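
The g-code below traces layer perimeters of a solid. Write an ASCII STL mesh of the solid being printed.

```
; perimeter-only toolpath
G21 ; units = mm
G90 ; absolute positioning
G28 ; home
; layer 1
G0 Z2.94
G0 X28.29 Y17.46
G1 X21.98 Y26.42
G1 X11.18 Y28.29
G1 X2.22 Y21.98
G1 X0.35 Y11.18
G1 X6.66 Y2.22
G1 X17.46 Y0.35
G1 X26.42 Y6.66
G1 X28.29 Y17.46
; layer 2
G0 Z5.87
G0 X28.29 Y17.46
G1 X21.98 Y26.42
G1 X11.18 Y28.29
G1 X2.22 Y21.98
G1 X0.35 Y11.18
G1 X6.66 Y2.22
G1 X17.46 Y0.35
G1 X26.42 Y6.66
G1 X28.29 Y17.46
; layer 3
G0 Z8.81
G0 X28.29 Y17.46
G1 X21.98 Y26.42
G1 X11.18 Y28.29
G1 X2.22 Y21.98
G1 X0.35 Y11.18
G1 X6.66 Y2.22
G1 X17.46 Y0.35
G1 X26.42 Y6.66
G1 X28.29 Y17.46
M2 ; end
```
solid part
  facet normal 0.0000 0.0000 -1.0000
    outer loop
      vertex 11.18 28.29 0.00
      vertex 21.98 26.42 0.00
      vertex 28.29 17.46 0.00
    endloop
  endfacet
  facet normal 0.0000 0.0000 -1.0000
    outer loop
      vertex 2.22 21.98 0.00
      vertex 11.18 28.29 0.00
      vertex 28.29 17.46 0.00
    endloop
  endfacet
  facet normal 0.0000 0.0000 -1.0000
    outer loop
      vertex 0.35 11.18 0.00
      vertex 2.22 21.98 0.00
      vertex 28.29 17.46 0.00
    endloop
  endfacet
  facet normal 0.0000 0.0000 -1.0000
    outer loop
      vertex 6.66 2.22 0.00
      vertex 0.35 11.18 0.00
      vertex 28.29 17.46 0.00
    endloop
  endfacet
  facet normal 0.0000 0.0000 -1.0000
    outer loop
      vertex 17.46 0.35 0.00
      vertex 6.66 2.22 0.00
      vertex 28.29 17.46 0.00
    endloop
  endfacet
  facet normal 0.0000 0.0000 -1.0000
    outer loop
      vertex 26.42 6.66 0.00
      vertex 17.46 0.35 0.00
      vertex 28.29 17.46 0.00
    endloop
  endfacet
  facet normal 0.0000 0.0000 1.0000
    outer loop
      vertex 28.29 17.46 8.81
      vertex 21.98 26.42 8.81
      vertex 11.18 28.29 8.81
    endloop
  endfacet
  facet normal 0.0000 0.0000 1.0000
    outer loop
      vertex 28.29 17.46 8.81
      vertex 11.18 28.29 8.81
      vertex 2.22 21.98 8.81
    endloop
  endfacet
  facet normal 0.0000 0.0000 1.0000
    outer loop
      vertex 28.29 17.46 8.81
      vertex 2.22 21.98 8.81
      vertex 0.35 11.18 8.81
    endloop
  endfacet
  facet normal 0.0000 0.0000 1.0000
    outer loop
      vertex 28.29 17.46 8.81
      vertex 0.35 11.18 8.81
      vertex 6.66 2.22 8.81
    endloop
  endfacet
  facet normal 0.0000 0.0000 1.0000
    outer loop
      vertex 28.29 17.46 8.81
      vertex 6.66 2.22 8.81
      vertex 17.46 0.35 8.81
    endloop
  endfacet
  facet normal 0.0000 0.0000 1.0000
    outer loop
      vertex 28.29 17.46 8.81
      vertex 17.46 0.35 8.81
      vertex 26.42 6.66 8.81
    endloop
  endfacet
  facet normal 0.8176 0.5758 0.0000
    outer loop
      vertex 28.29 17.46 0.00
      vertex 21.98 26.42 0.00
      vertex 21.98 26.42 8.81
    endloop
  endfacet
  facet normal 0.8176 0.5758 0.0000
    outer loop
      vertex 28.29 17.46 0.00
      vertex 21.98 26.42 8.81
      vertex 28.29 17.46 8.81
    endloop
  endfacet
  facet normal 0.1706 0.9853 0.0000
    outer loop
      vertex 21.98 26.42 0.00
      vertex 11.18 28.29 0.00
      vertex 11.18 28.29 8.81
    endloop
  endfacet
  facet normal 0.1706 0.9853 0.0000
    outer loop
      vertex 21.98 26.42 0.00
      vertex 11.18 28.29 8.81
      vertex 21.98 26.42 8.81
    endloop
  endfacet
  facet normal -0.5758 0.8176 0.0000
    outer loop
      vertex 11.18 28.29 0.00
      vertex 2.22 21.98 0.00
      vertex 2.22 21.98 8.81
    endloop
  endfacet
  facet normal -0.5758 0.8176 0.0000
    outer loop
      vertex 11.18 28.29 0.00
      vertex 2.22 21.98 8.81
      vertex 11.18 28.29 8.81
    endloop
  endfacet
  facet normal -0.9853 0.1706 0.0000
    outer loop
      vertex 2.22 21.98 0.00
      vertex 0.35 11.18 0.00
      vertex 0.35 11.18 8.81
    endloop
  endfacet
  facet normal -0.9853 0.1706 0.0000
    outer loop
      vertex 2.22 21.98 0.00
      vertex 0.35 11.18 8.81
      vertex 2.22 21.98 8.81
    endloop
  endfacet
  facet normal -0.8176 -0.5758 0.0000
    outer loop
      vertex 0.35 11.18 0.00
      vertex 6.66 2.22 0.00
      vertex 6.66 2.22 8.81
    endloop
  endfacet
  facet normal -0.8176 -0.5758 0.0000
    outer loop
      vertex 0.35 11.18 0.00
      vertex 6.66 2.22 8.81
      vertex 0.35 11.18 8.81
    endloop
  endfacet
  facet normal -0.1706 -0.9853 0.0000
    outer loop
      vertex 6.66 2.22 0.00
      vertex 17.46 0.35 0.00
      vertex 17.46 0.35 8.81
    endloop
  endfacet
  facet normal -0.1706 -0.9853 0.0000
    outer loop
      vertex 6.66 2.22 0.00
      vertex 17.46 0.35 8.81
      vertex 6.66 2.22 8.81
    endloop
  endfacet
  facet normal 0.5758 -0.8176 0.0000
    outer loop
      vertex 17.46 0.35 0.00
      vertex 26.42 6.66 0.00
      vertex 26.42 6.66 8.81
    endloop
  endfacet
  facet normal 0.5758 -0.8176 0.0000
    outer loop
      vertex 17.46 0.35 0.00
      vertex 26.42 6.66 8.81
      vertex 17.46 0.35 8.81
    endloop
  endfacet
  facet normal 0.9853 -0.1706 0.0000
    outer loop
      vertex 26.42 6.66 0.00
      vertex 28.29 17.46 0.00
      vertex 28.29 17.46 8.81
    endloop
  endfacet
  facet normal 0.9853 -0.1706 0.0000
    outer loop
      vertex 26.42 6.66 0.00
      vertex 28.29 17.46 8.81
      vertex 26.42 6.66 8.81
    endloop
  endfacet
endsolid part

The G0 Z moves step by Δz≈2.94 mm. Every layer's G1 loop is the same polygon, so the solid is a straight extrusion of it from z=0 to z≈8.81. Closing with flat bottom and top caps and triangulating gives 28 facets — a regular 8-sided prism (a cylinder approximated with 8 flat sides), circumscribed radius ≈ 14.3 mm, height ≈ 8.81 mm.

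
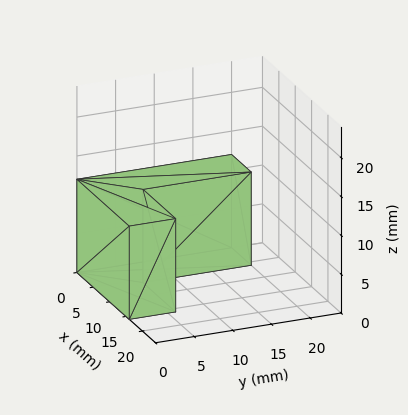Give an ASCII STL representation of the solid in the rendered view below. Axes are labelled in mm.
Reading the render: the shape is an L-shaped prism: outer 16 × 20 mm, arm thicknesses ≈ 6 mm (horizontal) and 6 mm (vertical), extruded 12 mm in z (dimensions read to the nearest mm from the axis ticks). For the STL, each face is triangulated and given an outward normal.

solid part
  facet normal 0.0000 0.0000 -1.0000
    outer loop
      vertex 16.0 6.0 0.0
      vertex 16.0 0.0 0.0
      vertex 0.0 0.0 0.0
    endloop
  endfacet
  facet normal 0.0000 0.0000 -1.0000
    outer loop
      vertex 6.0 6.0 0.0
      vertex 16.0 6.0 0.0
      vertex 0.0 0.0 0.0
    endloop
  endfacet
  facet normal 0.0000 0.0000 -1.0000
    outer loop
      vertex 6.0 20.0 0.0
      vertex 6.0 6.0 0.0
      vertex 0.0 0.0 0.0
    endloop
  endfacet
  facet normal 0.0000 0.0000 -1.0000
    outer loop
      vertex 0.0 20.0 0.0
      vertex 6.0 20.0 0.0
      vertex 0.0 0.0 0.0
    endloop
  endfacet
  facet normal 0.0000 0.0000 1.0000
    outer loop
      vertex 0.0 0.0 12.0
      vertex 16.0 0.0 12.0
      vertex 16.0 6.0 12.0
    endloop
  endfacet
  facet normal 0.0000 0.0000 1.0000
    outer loop
      vertex 0.0 0.0 12.0
      vertex 16.0 6.0 12.0
      vertex 6.0 6.0 12.0
    endloop
  endfacet
  facet normal 0.0000 0.0000 1.0000
    outer loop
      vertex 0.0 0.0 12.0
      vertex 6.0 6.0 12.0
      vertex 6.0 20.0 12.0
    endloop
  endfacet
  facet normal 0.0000 0.0000 1.0000
    outer loop
      vertex 0.0 0.0 12.0
      vertex 6.0 20.0 12.0
      vertex 0.0 20.0 12.0
    endloop
  endfacet
  facet normal 0.0000 -1.0000 0.0000
    outer loop
      vertex 0.0 0.0 0.0
      vertex 16.0 0.0 0.0
      vertex 16.0 0.0 12.0
    endloop
  endfacet
  facet normal 0.0000 -1.0000 0.0000
    outer loop
      vertex 0.0 0.0 0.0
      vertex 16.0 0.0 12.0
      vertex 0.0 0.0 12.0
    endloop
  endfacet
  facet normal 1.0000 0.0000 0.0000
    outer loop
      vertex 16.0 0.0 0.0
      vertex 16.0 6.0 0.0
      vertex 16.0 6.0 12.0
    endloop
  endfacet
  facet normal 1.0000 0.0000 0.0000
    outer loop
      vertex 16.0 0.0 0.0
      vertex 16.0 6.0 12.0
      vertex 16.0 0.0 12.0
    endloop
  endfacet
  facet normal 0.0000 1.0000 0.0000
    outer loop
      vertex 16.0 6.0 0.0
      vertex 6.0 6.0 0.0
      vertex 6.0 6.0 12.0
    endloop
  endfacet
  facet normal 0.0000 1.0000 0.0000
    outer loop
      vertex 16.0 6.0 0.0
      vertex 6.0 6.0 12.0
      vertex 16.0 6.0 12.0
    endloop
  endfacet
  facet normal 1.0000 0.0000 0.0000
    outer loop
      vertex 6.0 6.0 0.0
      vertex 6.0 20.0 0.0
      vertex 6.0 20.0 12.0
    endloop
  endfacet
  facet normal 1.0000 0.0000 0.0000
    outer loop
      vertex 6.0 6.0 0.0
      vertex 6.0 20.0 12.0
      vertex 6.0 6.0 12.0
    endloop
  endfacet
  facet normal 0.0000 1.0000 0.0000
    outer loop
      vertex 6.0 20.0 0.0
      vertex 0.0 20.0 0.0
      vertex 0.0 20.0 12.0
    endloop
  endfacet
  facet normal 0.0000 1.0000 0.0000
    outer loop
      vertex 6.0 20.0 0.0
      vertex 0.0 20.0 12.0
      vertex 6.0 20.0 12.0
    endloop
  endfacet
  facet normal -1.0000 0.0000 0.0000
    outer loop
      vertex 0.0 20.0 0.0
      vertex 0.0 0.0 0.0
      vertex 0.0 0.0 12.0
    endloop
  endfacet
  facet normal -1.0000 0.0000 0.0000
    outer loop
      vertex 0.0 20.0 0.0
      vertex 0.0 0.0 12.0
      vertex 0.0 20.0 12.0
    endloop
  endfacet
endsolid part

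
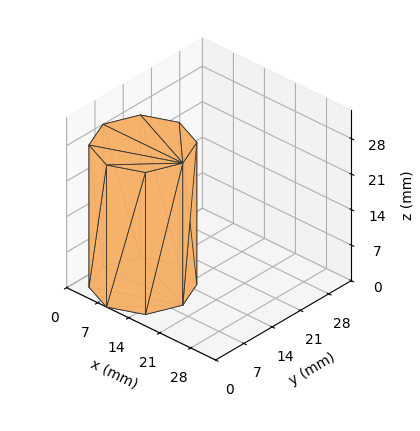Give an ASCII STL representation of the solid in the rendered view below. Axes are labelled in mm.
Reading the render: the shape is a regular 8-sided prism (a cylinder approximated with 8 flat sides), circumscribed radius ≈ 9 mm, height ≈ 28 mm (dimensions read to the nearest mm from the axis ticks). For the STL, each face is triangulated and given an outward normal.

solid part
  facet normal 0.0000 0.0000 -1.0000
    outer loop
      vertex 9.000 18.000 0.000
      vertex 15.364 15.364 0.000
      vertex 18.000 9.000 0.000
    endloop
  endfacet
  facet normal 0.0000 0.0000 -1.0000
    outer loop
      vertex 2.636 15.364 0.000
      vertex 9.000 18.000 0.000
      vertex 18.000 9.000 0.000
    endloop
  endfacet
  facet normal 0.0000 0.0000 -1.0000
    outer loop
      vertex 0.000 9.000 0.000
      vertex 2.636 15.364 0.000
      vertex 18.000 9.000 0.000
    endloop
  endfacet
  facet normal 0.0000 0.0000 -1.0000
    outer loop
      vertex 2.636 2.636 0.000
      vertex 0.000 9.000 0.000
      vertex 18.000 9.000 0.000
    endloop
  endfacet
  facet normal 0.0000 0.0000 -1.0000
    outer loop
      vertex 9.000 0.000 0.000
      vertex 2.636 2.636 0.000
      vertex 18.000 9.000 0.000
    endloop
  endfacet
  facet normal 0.0000 0.0000 -1.0000
    outer loop
      vertex 15.364 2.636 0.000
      vertex 9.000 0.000 0.000
      vertex 18.000 9.000 0.000
    endloop
  endfacet
  facet normal 0.0000 0.0000 1.0000
    outer loop
      vertex 18.000 9.000 28.000
      vertex 15.364 15.364 28.000
      vertex 9.000 18.000 28.000
    endloop
  endfacet
  facet normal 0.0000 0.0000 1.0000
    outer loop
      vertex 18.000 9.000 28.000
      vertex 9.000 18.000 28.000
      vertex 2.636 15.364 28.000
    endloop
  endfacet
  facet normal 0.0000 0.0000 1.0000
    outer loop
      vertex 18.000 9.000 28.000
      vertex 2.636 15.364 28.000
      vertex 0.000 9.000 28.000
    endloop
  endfacet
  facet normal 0.0000 0.0000 1.0000
    outer loop
      vertex 18.000 9.000 28.000
      vertex 0.000 9.000 28.000
      vertex 2.636 2.636 28.000
    endloop
  endfacet
  facet normal 0.0000 0.0000 1.0000
    outer loop
      vertex 18.000 9.000 28.000
      vertex 2.636 2.636 28.000
      vertex 9.000 0.000 28.000
    endloop
  endfacet
  facet normal 0.0000 0.0000 1.0000
    outer loop
      vertex 18.000 9.000 28.000
      vertex 9.000 0.000 28.000
      vertex 15.364 2.636 28.000
    endloop
  endfacet
  facet normal 0.9239 0.3827 0.0000
    outer loop
      vertex 18.000 9.000 0.000
      vertex 15.364 15.364 0.000
      vertex 15.364 15.364 28.000
    endloop
  endfacet
  facet normal 0.9239 0.3827 0.0000
    outer loop
      vertex 18.000 9.000 0.000
      vertex 15.364 15.364 28.000
      vertex 18.000 9.000 28.000
    endloop
  endfacet
  facet normal 0.3827 0.9239 0.0000
    outer loop
      vertex 15.364 15.364 0.000
      vertex 9.000 18.000 0.000
      vertex 9.000 18.000 28.000
    endloop
  endfacet
  facet normal 0.3827 0.9239 0.0000
    outer loop
      vertex 15.364 15.364 0.000
      vertex 9.000 18.000 28.000
      vertex 15.364 15.364 28.000
    endloop
  endfacet
  facet normal -0.3827 0.9239 0.0000
    outer loop
      vertex 9.000 18.000 0.000
      vertex 2.636 15.364 0.000
      vertex 2.636 15.364 28.000
    endloop
  endfacet
  facet normal -0.3827 0.9239 0.0000
    outer loop
      vertex 9.000 18.000 0.000
      vertex 2.636 15.364 28.000
      vertex 9.000 18.000 28.000
    endloop
  endfacet
  facet normal -0.9239 0.3827 0.0000
    outer loop
      vertex 2.636 15.364 0.000
      vertex 0.000 9.000 0.000
      vertex 0.000 9.000 28.000
    endloop
  endfacet
  facet normal -0.9239 0.3827 0.0000
    outer loop
      vertex 2.636 15.364 0.000
      vertex 0.000 9.000 28.000
      vertex 2.636 15.364 28.000
    endloop
  endfacet
  facet normal -0.9239 -0.3827 0.0000
    outer loop
      vertex 0.000 9.000 0.000
      vertex 2.636 2.636 0.000
      vertex 2.636 2.636 28.000
    endloop
  endfacet
  facet normal -0.9239 -0.3827 0.0000
    outer loop
      vertex 0.000 9.000 0.000
      vertex 2.636 2.636 28.000
      vertex 0.000 9.000 28.000
    endloop
  endfacet
  facet normal -0.3827 -0.9239 0.0000
    outer loop
      vertex 2.636 2.636 0.000
      vertex 9.000 0.000 0.000
      vertex 9.000 0.000 28.000
    endloop
  endfacet
  facet normal -0.3827 -0.9239 0.0000
    outer loop
      vertex 2.636 2.636 0.000
      vertex 9.000 0.000 28.000
      vertex 2.636 2.636 28.000
    endloop
  endfacet
  facet normal 0.3827 -0.9239 0.0000
    outer loop
      vertex 9.000 0.000 0.000
      vertex 15.364 2.636 0.000
      vertex 15.364 2.636 28.000
    endloop
  endfacet
  facet normal 0.3827 -0.9239 0.0000
    outer loop
      vertex 9.000 0.000 0.000
      vertex 15.364 2.636 28.000
      vertex 9.000 0.000 28.000
    endloop
  endfacet
  facet normal 0.9239 -0.3827 0.0000
    outer loop
      vertex 15.364 2.636 0.000
      vertex 18.000 9.000 0.000
      vertex 18.000 9.000 28.000
    endloop
  endfacet
  facet normal 0.9239 -0.3827 0.0000
    outer loop
      vertex 15.364 2.636 0.000
      vertex 18.000 9.000 28.000
      vertex 15.364 2.636 28.000
    endloop
  endfacet
endsolid part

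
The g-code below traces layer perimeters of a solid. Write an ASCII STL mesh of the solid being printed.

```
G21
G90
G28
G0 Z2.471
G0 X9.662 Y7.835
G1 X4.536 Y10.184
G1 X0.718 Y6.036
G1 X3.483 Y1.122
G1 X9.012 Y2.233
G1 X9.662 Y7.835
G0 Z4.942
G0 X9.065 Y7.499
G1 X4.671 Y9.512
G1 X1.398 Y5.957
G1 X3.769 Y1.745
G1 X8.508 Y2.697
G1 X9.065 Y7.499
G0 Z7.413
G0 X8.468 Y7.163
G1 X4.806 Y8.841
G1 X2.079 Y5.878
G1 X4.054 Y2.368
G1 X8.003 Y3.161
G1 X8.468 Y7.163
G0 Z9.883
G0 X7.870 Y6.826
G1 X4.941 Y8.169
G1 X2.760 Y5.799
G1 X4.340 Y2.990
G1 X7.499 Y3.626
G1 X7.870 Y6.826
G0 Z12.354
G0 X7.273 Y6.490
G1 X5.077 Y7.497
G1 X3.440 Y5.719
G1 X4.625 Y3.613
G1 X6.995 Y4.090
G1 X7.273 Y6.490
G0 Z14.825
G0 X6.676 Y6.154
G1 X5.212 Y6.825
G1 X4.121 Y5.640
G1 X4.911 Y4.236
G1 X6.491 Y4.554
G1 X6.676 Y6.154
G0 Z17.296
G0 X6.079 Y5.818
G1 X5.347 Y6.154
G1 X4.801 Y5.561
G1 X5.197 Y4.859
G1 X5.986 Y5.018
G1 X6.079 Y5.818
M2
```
solid part
  facet normal 0.0000 0.0000 -1.0000
    outer loop
      vertex 0.037 6.115 0.000
      vertex 4.401 10.856 0.000
      vertex 10.259 8.171 0.000
    endloop
  endfacet
  facet normal 0.0000 0.0000 -1.0000
    outer loop
      vertex 3.198 0.499 0.000
      vertex 0.037 6.115 0.000
      vertex 10.259 8.171 0.000
    endloop
  endfacet
  facet normal 0.0000 0.0000 -1.0000
    outer loop
      vertex 9.516 1.769 0.000
      vertex 3.198 0.499 0.000
      vertex 10.259 8.171 0.000
    endloop
  endfacet
  facet normal 0.4066 0.8870 0.2189
    outer loop
      vertex 10.259 8.171 0.000
      vertex 4.401 10.856 0.000
      vertex 5.482 5.482 19.767
    endloop
  endfacet
  facet normal -0.7179 0.6608 0.2189
    outer loop
      vertex 4.401 10.856 0.000
      vertex 0.037 6.115 0.000
      vertex 5.482 5.482 19.767
    endloop
  endfacet
  facet normal -0.8503 -0.4786 0.2189
    outer loop
      vertex 0.037 6.115 0.000
      vertex 3.198 0.499 0.000
      vertex 5.482 5.482 19.767
    endloop
  endfacet
  facet normal 0.1923 -0.9566 0.2189
    outer loop
      vertex 3.198 0.499 0.000
      vertex 9.516 1.769 0.000
      vertex 5.482 5.482 19.767
    endloop
  endfacet
  facet normal 0.9692 -0.1125 0.2189
    outer loop
      vertex 9.516 1.769 0.000
      vertex 10.259 8.171 0.000
      vertex 5.482 5.482 19.767
    endloop
  endfacet
endsolid part

The G0 Z moves step by Δz≈2.471 mm. The G1 loops shrink linearly with z, so the solid tapers from its base footprint up to z≈19.8. Closing with a flat bottom cap and the tapered top and triangulating gives 8 facets — a regular 5-sided pyramid, base circumscribed radius ≈ 5.48 mm, apex at z ≈ 19.8 mm.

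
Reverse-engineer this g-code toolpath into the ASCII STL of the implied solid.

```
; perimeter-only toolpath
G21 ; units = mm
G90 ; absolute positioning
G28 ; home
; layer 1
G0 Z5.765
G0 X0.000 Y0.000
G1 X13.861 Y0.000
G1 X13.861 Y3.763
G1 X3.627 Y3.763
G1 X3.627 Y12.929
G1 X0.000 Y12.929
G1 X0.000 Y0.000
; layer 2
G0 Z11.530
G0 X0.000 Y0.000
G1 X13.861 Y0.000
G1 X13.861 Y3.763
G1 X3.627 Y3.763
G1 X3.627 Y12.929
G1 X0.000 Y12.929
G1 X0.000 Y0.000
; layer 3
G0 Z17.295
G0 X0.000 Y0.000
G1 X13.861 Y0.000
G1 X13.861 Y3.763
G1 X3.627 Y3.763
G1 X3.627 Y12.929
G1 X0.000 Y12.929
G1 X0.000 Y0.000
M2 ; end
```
solid part
  facet normal 0.0000 0.0000 -1.0000
    outer loop
      vertex 13.861 3.763 0.000
      vertex 13.861 0.000 0.000
      vertex 0.000 0.000 0.000
    endloop
  endfacet
  facet normal 0.0000 0.0000 -1.0000
    outer loop
      vertex 3.627 3.763 0.000
      vertex 13.861 3.763 0.000
      vertex 0.000 0.000 0.000
    endloop
  endfacet
  facet normal 0.0000 0.0000 -1.0000
    outer loop
      vertex 3.627 12.929 0.000
      vertex 3.627 3.763 0.000
      vertex 0.000 0.000 0.000
    endloop
  endfacet
  facet normal 0.0000 0.0000 -1.0000
    outer loop
      vertex 0.000 12.929 0.000
      vertex 3.627 12.929 0.000
      vertex 0.000 0.000 0.000
    endloop
  endfacet
  facet normal 0.0000 0.0000 1.0000
    outer loop
      vertex 0.000 0.000 17.295
      vertex 13.861 0.000 17.295
      vertex 13.861 3.763 17.295
    endloop
  endfacet
  facet normal 0.0000 0.0000 1.0000
    outer loop
      vertex 0.000 0.000 17.295
      vertex 13.861 3.763 17.295
      vertex 3.627 3.763 17.295
    endloop
  endfacet
  facet normal 0.0000 0.0000 1.0000
    outer loop
      vertex 0.000 0.000 17.295
      vertex 3.627 3.763 17.295
      vertex 3.627 12.929 17.295
    endloop
  endfacet
  facet normal 0.0000 0.0000 1.0000
    outer loop
      vertex 0.000 0.000 17.295
      vertex 3.627 12.929 17.295
      vertex 0.000 12.929 17.295
    endloop
  endfacet
  facet normal 0.0000 -1.0000 0.0000
    outer loop
      vertex 0.000 0.000 0.000
      vertex 13.861 0.000 0.000
      vertex 13.861 0.000 17.295
    endloop
  endfacet
  facet normal 0.0000 -1.0000 0.0000
    outer loop
      vertex 0.000 0.000 0.000
      vertex 13.861 0.000 17.295
      vertex 0.000 0.000 17.295
    endloop
  endfacet
  facet normal 1.0000 0.0000 0.0000
    outer loop
      vertex 13.861 0.000 0.000
      vertex 13.861 3.763 0.000
      vertex 13.861 3.763 17.295
    endloop
  endfacet
  facet normal 1.0000 0.0000 0.0000
    outer loop
      vertex 13.861 0.000 0.000
      vertex 13.861 3.763 17.295
      vertex 13.861 0.000 17.295
    endloop
  endfacet
  facet normal 0.0000 1.0000 0.0000
    outer loop
      vertex 13.861 3.763 0.000
      vertex 3.627 3.763 0.000
      vertex 3.627 3.763 17.295
    endloop
  endfacet
  facet normal 0.0000 1.0000 0.0000
    outer loop
      vertex 13.861 3.763 0.000
      vertex 3.627 3.763 17.295
      vertex 13.861 3.763 17.295
    endloop
  endfacet
  facet normal 1.0000 0.0000 0.0000
    outer loop
      vertex 3.627 3.763 0.000
      vertex 3.627 12.929 0.000
      vertex 3.627 12.929 17.295
    endloop
  endfacet
  facet normal 1.0000 0.0000 0.0000
    outer loop
      vertex 3.627 3.763 0.000
      vertex 3.627 12.929 17.295
      vertex 3.627 3.763 17.295
    endloop
  endfacet
  facet normal 0.0000 1.0000 0.0000
    outer loop
      vertex 3.627 12.929 0.000
      vertex 0.000 12.929 0.000
      vertex 0.000 12.929 17.295
    endloop
  endfacet
  facet normal 0.0000 1.0000 0.0000
    outer loop
      vertex 3.627 12.929 0.000
      vertex 0.000 12.929 17.295
      vertex 3.627 12.929 17.295
    endloop
  endfacet
  facet normal -1.0000 0.0000 0.0000
    outer loop
      vertex 0.000 12.929 0.000
      vertex 0.000 0.000 0.000
      vertex 0.000 0.000 17.295
    endloop
  endfacet
  facet normal -1.0000 0.0000 0.0000
    outer loop
      vertex 0.000 12.929 0.000
      vertex 0.000 0.000 17.295
      vertex 0.000 12.929 17.295
    endloop
  endfacet
endsolid part

The G0 Z moves step by Δz≈5.765 mm. Every layer's G1 loop is the same polygon, so the solid is a straight extrusion of it from z=0 to z≈17.3. Closing with flat bottom and top caps and triangulating gives 20 facets — an L-shaped prism: outer 13.9 × 12.9 mm, arm thicknesses ≈ 3.76 mm (horizontal) and 3.63 mm (vertical), extruded 17.3 mm in z.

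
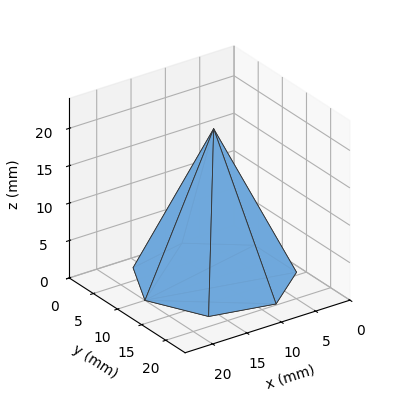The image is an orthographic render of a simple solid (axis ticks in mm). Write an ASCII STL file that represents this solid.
Reading the render: the shape is a regular 7-sided pyramid, base circumscribed radius ≈ 10 mm, apex at z ≈ 20 mm (dimensions read to the nearest mm from the axis ticks). For the STL, each face is triangulated and given an outward normal.

solid part
  facet normal 0.0000 0.0000 -1.0000
    outer loop
      vertex 7.77 19.75 0.00
      vertex 16.23 17.82 0.00
      vertex 20.00 10.00 0.00
    endloop
  endfacet
  facet normal 0.0000 0.0000 -1.0000
    outer loop
      vertex 0.99 14.34 0.00
      vertex 7.77 19.75 0.00
      vertex 20.00 10.00 0.00
    endloop
  endfacet
  facet normal 0.0000 0.0000 -1.0000
    outer loop
      vertex 0.99 5.66 0.00
      vertex 0.99 14.34 0.00
      vertex 20.00 10.00 0.00
    endloop
  endfacet
  facet normal 0.0000 0.0000 -1.0000
    outer loop
      vertex 7.77 0.25 0.00
      vertex 0.99 5.66 0.00
      vertex 20.00 10.00 0.00
    endloop
  endfacet
  facet normal 0.0000 0.0000 -1.0000
    outer loop
      vertex 16.23 2.18 0.00
      vertex 7.77 0.25 0.00
      vertex 20.00 10.00 0.00
    endloop
  endfacet
  facet normal 0.8213 0.3960 0.4107
    outer loop
      vertex 20.00 10.00 0.00
      vertex 16.23 17.82 0.00
      vertex 10.00 10.00 20.00
    endloop
  endfacet
  facet normal 0.2028 0.8889 0.4107
    outer loop
      vertex 16.23 17.82 0.00
      vertex 7.77 19.75 0.00
      vertex 10.00 10.00 20.00
    endloop
  endfacet
  facet normal -0.5686 0.7126 0.4108
    outer loop
      vertex 7.77 19.75 0.00
      vertex 0.99 14.34 0.00
      vertex 10.00 10.00 20.00
    endloop
  endfacet
  facet normal -0.9118 0.0000 0.4107
    outer loop
      vertex 0.99 14.34 0.00
      vertex 0.99 5.66 0.00
      vertex 10.00 10.00 20.00
    endloop
  endfacet
  facet normal -0.5686 -0.7126 0.4108
    outer loop
      vertex 0.99 5.66 0.00
      vertex 7.77 0.25 0.00
      vertex 10.00 10.00 20.00
    endloop
  endfacet
  facet normal 0.2028 -0.8889 0.4107
    outer loop
      vertex 7.77 0.25 0.00
      vertex 16.23 2.18 0.00
      vertex 10.00 10.00 20.00
    endloop
  endfacet
  facet normal 0.8213 -0.3960 0.4107
    outer loop
      vertex 16.23 2.18 0.00
      vertex 20.00 10.00 0.00
      vertex 10.00 10.00 20.00
    endloop
  endfacet
endsolid part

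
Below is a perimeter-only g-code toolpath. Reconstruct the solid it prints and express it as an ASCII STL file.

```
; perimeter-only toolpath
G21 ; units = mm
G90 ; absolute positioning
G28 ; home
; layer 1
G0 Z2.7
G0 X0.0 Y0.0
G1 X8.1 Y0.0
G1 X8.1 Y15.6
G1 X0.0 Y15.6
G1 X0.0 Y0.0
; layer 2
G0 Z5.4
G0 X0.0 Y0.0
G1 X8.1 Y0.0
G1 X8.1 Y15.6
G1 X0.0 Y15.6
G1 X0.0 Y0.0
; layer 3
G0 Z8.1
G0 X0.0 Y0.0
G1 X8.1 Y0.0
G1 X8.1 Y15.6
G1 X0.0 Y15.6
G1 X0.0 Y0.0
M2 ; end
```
solid part
  facet normal 0.0000 0.0000 -1.0000
    outer loop
      vertex 8.1 15.6 0.0
      vertex 8.1 0.0 0.0
      vertex 0.0 0.0 0.0
    endloop
  endfacet
  facet normal 0.0000 0.0000 -1.0000
    outer loop
      vertex 0.0 15.6 0.0
      vertex 8.1 15.6 0.0
      vertex 0.0 0.0 0.0
    endloop
  endfacet
  facet normal 0.0000 0.0000 1.0000
    outer loop
      vertex 0.0 0.0 8.1
      vertex 8.1 0.0 8.1
      vertex 8.1 15.6 8.1
    endloop
  endfacet
  facet normal 0.0000 0.0000 1.0000
    outer loop
      vertex 0.0 0.0 8.1
      vertex 8.1 15.6 8.1
      vertex 0.0 15.6 8.1
    endloop
  endfacet
  facet normal 0.0000 -1.0000 0.0000
    outer loop
      vertex 0.0 0.0 0.0
      vertex 8.1 0.0 0.0
      vertex 8.1 0.0 8.1
    endloop
  endfacet
  facet normal 0.0000 -1.0000 0.0000
    outer loop
      vertex 0.0 0.0 0.0
      vertex 8.1 0.0 8.1
      vertex 0.0 0.0 8.1
    endloop
  endfacet
  facet normal 0.0000 1.0000 0.0000
    outer loop
      vertex 8.1 15.6 8.1
      vertex 8.1 15.6 0.0
      vertex 0.0 15.6 0.0
    endloop
  endfacet
  facet normal 0.0000 1.0000 0.0000
    outer loop
      vertex 0.0 15.6 8.1
      vertex 8.1 15.6 8.1
      vertex 0.0 15.6 0.0
    endloop
  endfacet
  facet normal -1.0000 0.0000 0.0000
    outer loop
      vertex 0.0 15.6 8.1
      vertex 0.0 15.6 0.0
      vertex 0.0 0.0 0.0
    endloop
  endfacet
  facet normal -1.0000 0.0000 0.0000
    outer loop
      vertex 0.0 0.0 8.1
      vertex 0.0 15.6 8.1
      vertex 0.0 0.0 0.0
    endloop
  endfacet
  facet normal 1.0000 0.0000 0.0000
    outer loop
      vertex 8.1 0.0 0.0
      vertex 8.1 15.6 0.0
      vertex 8.1 15.6 8.1
    endloop
  endfacet
  facet normal 1.0000 0.0000 0.0000
    outer loop
      vertex 8.1 0.0 0.0
      vertex 8.1 15.6 8.1
      vertex 8.1 0.0 8.1
    endloop
  endfacet
endsolid part

The G0 Z moves step by Δz≈2.7 mm. Every layer's G1 loop is the same polygon, so the solid is a straight extrusion of it from z=0 to z≈8.1. Closing with flat bottom and top caps and triangulating gives 12 facets — a rectangular box, roughly 8.1 × 15.6 mm footprint and 8.1 mm tall.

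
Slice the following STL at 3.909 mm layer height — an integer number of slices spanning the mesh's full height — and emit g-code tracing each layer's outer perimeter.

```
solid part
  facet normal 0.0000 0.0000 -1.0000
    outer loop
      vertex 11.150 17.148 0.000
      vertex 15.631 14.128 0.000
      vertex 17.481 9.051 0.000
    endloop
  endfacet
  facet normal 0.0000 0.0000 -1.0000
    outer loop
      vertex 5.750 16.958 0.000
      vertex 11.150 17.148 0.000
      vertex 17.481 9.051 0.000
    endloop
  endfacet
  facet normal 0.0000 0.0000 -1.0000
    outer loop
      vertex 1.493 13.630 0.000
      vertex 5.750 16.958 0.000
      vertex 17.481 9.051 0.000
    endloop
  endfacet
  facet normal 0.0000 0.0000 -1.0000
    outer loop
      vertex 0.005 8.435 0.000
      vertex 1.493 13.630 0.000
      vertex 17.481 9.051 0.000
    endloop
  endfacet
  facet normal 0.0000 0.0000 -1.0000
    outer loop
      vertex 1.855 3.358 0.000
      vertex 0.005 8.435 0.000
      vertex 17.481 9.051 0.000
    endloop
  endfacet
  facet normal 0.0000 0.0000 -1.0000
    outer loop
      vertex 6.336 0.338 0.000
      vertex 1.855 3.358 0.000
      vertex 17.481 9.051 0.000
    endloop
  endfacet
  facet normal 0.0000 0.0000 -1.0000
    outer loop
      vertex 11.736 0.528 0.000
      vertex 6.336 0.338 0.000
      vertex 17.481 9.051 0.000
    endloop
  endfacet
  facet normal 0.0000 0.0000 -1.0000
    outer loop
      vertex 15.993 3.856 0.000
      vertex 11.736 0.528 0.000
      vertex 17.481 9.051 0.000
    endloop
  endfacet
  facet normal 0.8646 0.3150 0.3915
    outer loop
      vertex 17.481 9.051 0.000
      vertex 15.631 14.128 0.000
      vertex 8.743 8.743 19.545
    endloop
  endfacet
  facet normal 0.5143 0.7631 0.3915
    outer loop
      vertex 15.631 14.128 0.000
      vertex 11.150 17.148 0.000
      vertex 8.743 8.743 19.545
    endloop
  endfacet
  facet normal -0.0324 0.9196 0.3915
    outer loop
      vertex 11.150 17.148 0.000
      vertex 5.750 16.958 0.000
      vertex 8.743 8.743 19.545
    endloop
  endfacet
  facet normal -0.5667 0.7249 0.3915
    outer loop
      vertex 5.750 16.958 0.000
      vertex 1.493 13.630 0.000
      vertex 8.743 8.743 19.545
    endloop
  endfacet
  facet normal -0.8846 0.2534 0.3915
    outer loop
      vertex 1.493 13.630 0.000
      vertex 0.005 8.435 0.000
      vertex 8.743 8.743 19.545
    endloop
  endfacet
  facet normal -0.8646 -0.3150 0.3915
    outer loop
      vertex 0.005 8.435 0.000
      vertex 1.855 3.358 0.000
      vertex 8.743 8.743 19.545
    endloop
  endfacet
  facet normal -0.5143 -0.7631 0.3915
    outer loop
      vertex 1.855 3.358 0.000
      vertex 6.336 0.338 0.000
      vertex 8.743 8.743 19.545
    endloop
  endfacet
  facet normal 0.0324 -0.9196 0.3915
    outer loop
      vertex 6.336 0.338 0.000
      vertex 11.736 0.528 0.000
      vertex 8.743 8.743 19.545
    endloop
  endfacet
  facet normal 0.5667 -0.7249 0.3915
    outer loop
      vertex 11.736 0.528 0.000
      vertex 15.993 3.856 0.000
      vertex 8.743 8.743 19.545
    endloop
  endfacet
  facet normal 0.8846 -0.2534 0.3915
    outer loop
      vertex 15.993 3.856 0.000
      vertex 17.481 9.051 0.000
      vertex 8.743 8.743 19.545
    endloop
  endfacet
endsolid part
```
; perimeter-only toolpath
G21 ; units = mm
G90 ; absolute positioning
G28 ; home
; layer 1
G0 Z3.909
G0 X15.733 Y8.989
G1 X14.253 Y13.051
G1 X10.669 Y15.467
G1 X6.349 Y15.315
G1 X2.943 Y12.653
G1 X1.753 Y8.497
G1 X3.233 Y4.435
G1 X6.817 Y2.019
G1 X11.137 Y2.171
G1 X14.543 Y4.833
G1 X15.733 Y8.989
; layer 2
G0 Z7.818
G0 X13.986 Y8.928
G1 X12.876 Y11.974
G1 X10.187 Y13.786
G1 X6.947 Y13.672
G1 X4.393 Y11.675
G1 X3.500 Y8.558
G1 X4.610 Y5.512
G1 X7.299 Y3.700
G1 X10.539 Y3.814
G1 X13.093 Y5.811
G1 X13.986 Y8.928
; layer 3
G0 Z11.727
G0 X12.238 Y8.866
G1 X11.498 Y10.897
G1 X9.706 Y12.105
G1 X7.546 Y12.029
G1 X5.843 Y10.698
G1 X5.248 Y8.620
G1 X5.988 Y6.589
G1 X7.780 Y5.381
G1 X9.940 Y5.457
G1 X11.643 Y6.788
G1 X12.238 Y8.866
; layer 4
G0 Z15.636
G0 X10.491 Y8.805
G1 X10.121 Y9.820
G1 X9.224 Y10.424
G1 X8.144 Y10.386
G1 X7.293 Y9.720
G1 X6.995 Y8.681
G1 X7.365 Y7.666
G1 X8.262 Y7.062
G1 X9.342 Y7.100
G1 X10.193 Y7.766
G1 X10.491 Y8.805
M2 ; end

The solid is a regular 10-sided pyramid, base circumscribed radius ≈ 8.74 mm, apex at z ≈ 19.5 mm. Slicing at Δz = 3.909 mm — 5 equal slices spanning the solid's height, so layer i sits at z = i·h/5 — gives 4 non-empty perimeters. Each is a 10-segment closed polygon; G0 lifts to the layer z and rapids to the start vertex, then G1 traces the edges. The cross-section shrinks linearly with z (the slice at the apex is degenerate and omitted).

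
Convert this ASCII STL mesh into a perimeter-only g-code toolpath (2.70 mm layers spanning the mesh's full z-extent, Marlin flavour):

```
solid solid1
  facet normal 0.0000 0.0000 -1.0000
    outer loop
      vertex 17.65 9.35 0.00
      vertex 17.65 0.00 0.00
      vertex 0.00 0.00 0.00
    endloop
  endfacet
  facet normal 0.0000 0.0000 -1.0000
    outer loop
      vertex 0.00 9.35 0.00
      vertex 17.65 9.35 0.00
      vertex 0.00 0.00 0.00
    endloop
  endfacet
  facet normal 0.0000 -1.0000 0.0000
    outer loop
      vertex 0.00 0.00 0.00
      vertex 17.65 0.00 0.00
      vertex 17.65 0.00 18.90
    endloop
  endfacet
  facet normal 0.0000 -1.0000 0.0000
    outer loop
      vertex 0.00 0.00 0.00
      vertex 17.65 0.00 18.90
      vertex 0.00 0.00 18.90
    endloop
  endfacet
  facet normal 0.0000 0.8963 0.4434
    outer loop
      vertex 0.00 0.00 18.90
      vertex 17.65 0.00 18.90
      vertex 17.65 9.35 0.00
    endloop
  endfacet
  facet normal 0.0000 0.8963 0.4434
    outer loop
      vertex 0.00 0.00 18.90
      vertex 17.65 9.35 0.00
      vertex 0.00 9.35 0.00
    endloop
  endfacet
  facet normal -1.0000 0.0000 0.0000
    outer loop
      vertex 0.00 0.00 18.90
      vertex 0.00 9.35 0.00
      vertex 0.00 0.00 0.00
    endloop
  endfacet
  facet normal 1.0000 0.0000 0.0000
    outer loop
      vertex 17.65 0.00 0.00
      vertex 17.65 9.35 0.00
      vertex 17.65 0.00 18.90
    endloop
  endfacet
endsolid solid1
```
; perimeter-only toolpath
G21 ; units = mm
G90 ; absolute positioning
G28 ; home
; layer 1
G0 Z2.70
G0 X0.00 Y0.00
G1 X17.65 Y0.00
G1 X17.65 Y8.01
G1 X0.00 Y8.01
G1 X0.00 Y0.00
; layer 2
G0 Z5.40
G0 X0.00 Y0.00
G1 X17.65 Y0.00
G1 X17.65 Y6.68
G1 X0.00 Y6.68
G1 X0.00 Y0.00
; layer 3
G0 Z8.10
G0 X0.00 Y0.00
G1 X17.65 Y0.00
G1 X17.65 Y5.34
G1 X0.00 Y5.34
G1 X0.00 Y0.00
; layer 4
G0 Z10.80
G0 X0.00 Y0.00
G1 X17.65 Y0.00
G1 X17.65 Y4.01
G1 X0.00 Y4.01
G1 X0.00 Y0.00
; layer 5
G0 Z13.50
G0 X0.00 Y0.00
G1 X17.65 Y0.00
G1 X17.65 Y2.67
G1 X0.00 Y2.67
G1 X0.00 Y0.00
; layer 6
G0 Z16.20
G0 X0.00 Y0.00
G1 X17.65 Y0.00
G1 X17.65 Y1.34
G1 X0.00 Y1.34
G1 X0.00 Y0.00
M2 ; end

The solid is a wedge (ramp): 17.6 × 9.35 mm base, rising to 18.9 mm along the y=0 edge and sloping linearly to z=0 at y=9.35. Slicing at Δz = 2.70 mm — 7 equal slices spanning the solid's height, so layer i sits at z = i·h/7 — gives 6 non-empty perimeters. Each is a 4-segment closed polygon; G0 lifts to the layer z and rapids to the start vertex, then G1 traces the edges. The cross-section shrinks linearly with z (the slice at the apex is degenerate and omitted).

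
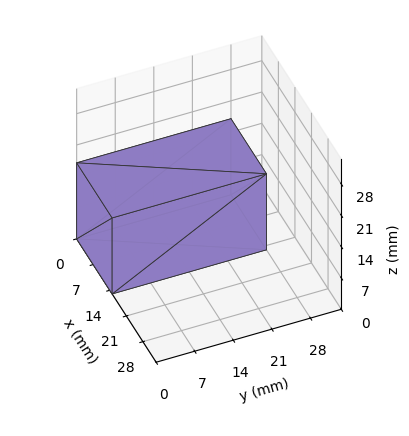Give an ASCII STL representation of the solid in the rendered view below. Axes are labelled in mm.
Reading the render: the shape is a rectangular box, roughly 15 × 28 mm footprint and 17 mm tall (dimensions read to the nearest mm from the axis ticks). For the STL, each face is triangulated and given an outward normal.

solid part
  facet normal 0.0000 0.0000 -1.0000
    outer loop
      vertex 15.000 28.000 0.000
      vertex 15.000 0.000 0.000
      vertex 0.000 0.000 0.000
    endloop
  endfacet
  facet normal 0.0000 0.0000 -1.0000
    outer loop
      vertex 0.000 28.000 0.000
      vertex 15.000 28.000 0.000
      vertex 0.000 0.000 0.000
    endloop
  endfacet
  facet normal 0.0000 0.0000 1.0000
    outer loop
      vertex 0.000 0.000 17.000
      vertex 15.000 0.000 17.000
      vertex 15.000 28.000 17.000
    endloop
  endfacet
  facet normal 0.0000 0.0000 1.0000
    outer loop
      vertex 0.000 0.000 17.000
      vertex 15.000 28.000 17.000
      vertex 0.000 28.000 17.000
    endloop
  endfacet
  facet normal 0.0000 -1.0000 0.0000
    outer loop
      vertex 0.000 0.000 0.000
      vertex 15.000 0.000 0.000
      vertex 15.000 0.000 17.000
    endloop
  endfacet
  facet normal 0.0000 -1.0000 0.0000
    outer loop
      vertex 0.000 0.000 0.000
      vertex 15.000 0.000 17.000
      vertex 0.000 0.000 17.000
    endloop
  endfacet
  facet normal 0.0000 1.0000 0.0000
    outer loop
      vertex 15.000 28.000 17.000
      vertex 15.000 28.000 0.000
      vertex 0.000 28.000 0.000
    endloop
  endfacet
  facet normal 0.0000 1.0000 0.0000
    outer loop
      vertex 0.000 28.000 17.000
      vertex 15.000 28.000 17.000
      vertex 0.000 28.000 0.000
    endloop
  endfacet
  facet normal -1.0000 0.0000 0.0000
    outer loop
      vertex 0.000 28.000 17.000
      vertex 0.000 28.000 0.000
      vertex 0.000 0.000 0.000
    endloop
  endfacet
  facet normal -1.0000 0.0000 0.0000
    outer loop
      vertex 0.000 0.000 17.000
      vertex 0.000 28.000 17.000
      vertex 0.000 0.000 0.000
    endloop
  endfacet
  facet normal 1.0000 0.0000 0.0000
    outer loop
      vertex 15.000 0.000 0.000
      vertex 15.000 28.000 0.000
      vertex 15.000 28.000 17.000
    endloop
  endfacet
  facet normal 1.0000 0.0000 0.0000
    outer loop
      vertex 15.000 0.000 0.000
      vertex 15.000 28.000 17.000
      vertex 15.000 0.000 17.000
    endloop
  endfacet
endsolid part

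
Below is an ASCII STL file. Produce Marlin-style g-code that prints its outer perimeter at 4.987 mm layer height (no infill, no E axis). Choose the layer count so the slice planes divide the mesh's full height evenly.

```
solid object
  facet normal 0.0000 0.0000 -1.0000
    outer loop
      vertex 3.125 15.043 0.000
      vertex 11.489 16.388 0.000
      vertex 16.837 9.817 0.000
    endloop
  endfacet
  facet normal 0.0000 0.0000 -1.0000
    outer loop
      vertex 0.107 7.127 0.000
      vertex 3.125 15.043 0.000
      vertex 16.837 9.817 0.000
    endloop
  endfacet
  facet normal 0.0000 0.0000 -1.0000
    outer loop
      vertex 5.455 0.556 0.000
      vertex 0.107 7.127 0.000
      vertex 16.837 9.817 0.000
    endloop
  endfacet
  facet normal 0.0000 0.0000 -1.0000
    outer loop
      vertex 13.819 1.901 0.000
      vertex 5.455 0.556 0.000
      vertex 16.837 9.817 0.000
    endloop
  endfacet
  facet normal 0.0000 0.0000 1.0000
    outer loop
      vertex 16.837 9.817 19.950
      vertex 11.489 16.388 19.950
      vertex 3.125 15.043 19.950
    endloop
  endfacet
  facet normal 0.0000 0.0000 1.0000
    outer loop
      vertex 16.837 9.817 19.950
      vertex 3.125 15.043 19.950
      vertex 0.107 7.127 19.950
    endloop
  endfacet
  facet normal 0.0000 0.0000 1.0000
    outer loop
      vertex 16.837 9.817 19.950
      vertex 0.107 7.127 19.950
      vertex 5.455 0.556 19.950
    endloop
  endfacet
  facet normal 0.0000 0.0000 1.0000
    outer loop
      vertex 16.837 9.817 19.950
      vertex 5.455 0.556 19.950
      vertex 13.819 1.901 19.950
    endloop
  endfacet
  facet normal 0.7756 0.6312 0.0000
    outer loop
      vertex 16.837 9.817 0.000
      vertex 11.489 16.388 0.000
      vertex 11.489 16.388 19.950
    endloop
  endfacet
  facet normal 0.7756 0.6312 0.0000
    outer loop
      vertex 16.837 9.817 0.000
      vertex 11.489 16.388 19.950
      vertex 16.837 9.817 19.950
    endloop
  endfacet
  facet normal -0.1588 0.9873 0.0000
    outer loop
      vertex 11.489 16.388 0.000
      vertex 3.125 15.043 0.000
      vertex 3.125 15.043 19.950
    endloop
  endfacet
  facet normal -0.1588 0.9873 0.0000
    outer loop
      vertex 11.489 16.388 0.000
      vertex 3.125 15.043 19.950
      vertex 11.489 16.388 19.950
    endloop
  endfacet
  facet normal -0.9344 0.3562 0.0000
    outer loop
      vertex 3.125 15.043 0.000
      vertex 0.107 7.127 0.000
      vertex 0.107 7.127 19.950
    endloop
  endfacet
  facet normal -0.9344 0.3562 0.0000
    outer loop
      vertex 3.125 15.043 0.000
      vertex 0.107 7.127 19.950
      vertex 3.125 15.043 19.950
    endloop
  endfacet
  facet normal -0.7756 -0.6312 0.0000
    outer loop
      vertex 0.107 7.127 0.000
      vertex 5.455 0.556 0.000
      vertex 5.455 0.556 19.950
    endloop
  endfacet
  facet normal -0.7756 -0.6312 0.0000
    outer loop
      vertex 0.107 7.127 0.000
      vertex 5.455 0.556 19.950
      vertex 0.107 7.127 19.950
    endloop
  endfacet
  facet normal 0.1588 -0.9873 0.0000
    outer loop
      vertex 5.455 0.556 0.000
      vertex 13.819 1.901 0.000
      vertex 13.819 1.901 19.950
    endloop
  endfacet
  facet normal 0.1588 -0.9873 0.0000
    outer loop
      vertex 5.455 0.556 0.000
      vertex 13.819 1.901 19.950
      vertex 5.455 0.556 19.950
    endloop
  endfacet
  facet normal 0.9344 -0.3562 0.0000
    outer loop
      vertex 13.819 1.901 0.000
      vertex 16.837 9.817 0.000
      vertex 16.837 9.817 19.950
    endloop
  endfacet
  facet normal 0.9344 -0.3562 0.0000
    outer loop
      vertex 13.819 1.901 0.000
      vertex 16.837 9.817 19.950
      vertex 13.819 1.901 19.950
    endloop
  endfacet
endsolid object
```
; perimeter-only toolpath
G21 ; units = mm
G90 ; absolute positioning
G28 ; home
; layer 1
G0 Z4.987
G0 X16.837 Y9.817
G1 X11.489 Y16.388
G1 X3.125 Y15.043
G1 X0.107 Y7.127
G1 X5.455 Y0.556
G1 X13.819 Y1.901
G1 X16.837 Y9.817
; layer 2
G0 Z9.975
G0 X16.837 Y9.817
G1 X11.489 Y16.388
G1 X3.125 Y15.043
G1 X0.107 Y7.127
G1 X5.455 Y0.556
G1 X13.819 Y1.901
G1 X16.837 Y9.817
; layer 3
G0 Z14.962
G0 X16.837 Y9.817
G1 X11.489 Y16.388
G1 X3.125 Y15.043
G1 X0.107 Y7.127
G1 X5.455 Y0.556
G1 X13.819 Y1.901
G1 X16.837 Y9.817
; layer 4
G0 Z19.950
G0 X16.837 Y9.817
G1 X11.489 Y16.388
G1 X3.125 Y15.043
G1 X0.107 Y7.127
G1 X5.455 Y0.556
G1 X13.819 Y1.901
G1 X16.837 Y9.817
M2 ; end

The solid is a regular 6-sided prism (a cylinder approximated with 6 flat sides), circumscribed radius ≈ 8.47 mm, height ≈ 19.9 mm. Slicing at Δz = 4.987 mm — 4 equal slices spanning the solid's height, so layer i sits at z = i·h/4 — gives 4 non-empty perimeters. Each is a 6-segment closed polygon; G0 lifts to the layer z and rapids to the start vertex, then G1 traces the edges.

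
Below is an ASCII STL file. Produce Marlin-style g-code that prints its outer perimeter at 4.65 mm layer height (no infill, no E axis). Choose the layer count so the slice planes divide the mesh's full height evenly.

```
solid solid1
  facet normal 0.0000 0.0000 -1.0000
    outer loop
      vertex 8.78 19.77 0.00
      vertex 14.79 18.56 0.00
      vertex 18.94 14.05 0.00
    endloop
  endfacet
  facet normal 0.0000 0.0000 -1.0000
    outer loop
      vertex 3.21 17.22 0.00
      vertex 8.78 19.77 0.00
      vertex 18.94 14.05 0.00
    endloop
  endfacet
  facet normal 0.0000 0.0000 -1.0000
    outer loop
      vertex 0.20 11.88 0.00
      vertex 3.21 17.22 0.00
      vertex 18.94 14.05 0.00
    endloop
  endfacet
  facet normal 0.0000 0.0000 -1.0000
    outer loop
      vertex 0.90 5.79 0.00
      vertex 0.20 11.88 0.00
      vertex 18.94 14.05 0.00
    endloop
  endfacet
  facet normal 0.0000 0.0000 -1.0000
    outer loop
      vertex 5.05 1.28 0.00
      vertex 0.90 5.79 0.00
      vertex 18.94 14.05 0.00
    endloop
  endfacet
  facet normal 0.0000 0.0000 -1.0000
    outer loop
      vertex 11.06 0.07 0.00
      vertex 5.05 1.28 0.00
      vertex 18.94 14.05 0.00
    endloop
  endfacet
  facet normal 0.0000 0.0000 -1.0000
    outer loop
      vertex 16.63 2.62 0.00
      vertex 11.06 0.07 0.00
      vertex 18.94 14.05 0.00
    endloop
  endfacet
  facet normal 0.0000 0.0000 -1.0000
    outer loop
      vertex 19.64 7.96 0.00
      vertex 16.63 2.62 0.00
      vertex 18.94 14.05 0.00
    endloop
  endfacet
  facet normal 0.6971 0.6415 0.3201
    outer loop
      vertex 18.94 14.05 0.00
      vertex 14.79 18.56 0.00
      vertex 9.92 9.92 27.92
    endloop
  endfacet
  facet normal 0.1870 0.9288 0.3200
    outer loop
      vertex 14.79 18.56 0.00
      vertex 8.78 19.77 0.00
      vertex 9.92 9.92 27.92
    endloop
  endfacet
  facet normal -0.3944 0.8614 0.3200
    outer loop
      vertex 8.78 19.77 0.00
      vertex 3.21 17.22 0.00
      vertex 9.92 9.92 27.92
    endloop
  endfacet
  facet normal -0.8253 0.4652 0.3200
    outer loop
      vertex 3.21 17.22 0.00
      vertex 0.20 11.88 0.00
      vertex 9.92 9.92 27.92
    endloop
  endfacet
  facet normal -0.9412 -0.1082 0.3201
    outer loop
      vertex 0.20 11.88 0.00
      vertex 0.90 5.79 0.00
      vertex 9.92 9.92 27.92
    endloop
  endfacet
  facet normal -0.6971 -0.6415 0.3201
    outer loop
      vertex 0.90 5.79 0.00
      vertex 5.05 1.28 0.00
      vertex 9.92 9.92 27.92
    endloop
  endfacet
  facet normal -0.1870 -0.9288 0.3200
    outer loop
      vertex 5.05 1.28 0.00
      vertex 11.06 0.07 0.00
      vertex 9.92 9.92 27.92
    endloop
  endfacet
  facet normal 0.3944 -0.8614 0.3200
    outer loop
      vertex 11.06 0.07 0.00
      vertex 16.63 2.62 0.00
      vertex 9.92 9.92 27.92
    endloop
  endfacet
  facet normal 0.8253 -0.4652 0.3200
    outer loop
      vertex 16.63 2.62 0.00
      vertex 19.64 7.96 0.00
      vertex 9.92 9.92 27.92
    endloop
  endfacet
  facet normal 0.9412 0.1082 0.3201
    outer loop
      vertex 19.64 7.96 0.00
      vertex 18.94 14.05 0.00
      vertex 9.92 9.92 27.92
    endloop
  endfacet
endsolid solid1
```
; perimeter-only toolpath
G21 ; units = mm
G90 ; absolute positioning
G28 ; home
; layer 1
G0 Z4.65
G0 X17.44 Y13.36
G1 X13.98 Y17.12
G1 X8.97 Y18.13
G1 X4.33 Y16.00
G1 X1.82 Y11.55
G1 X2.40 Y6.48
G1 X5.86 Y2.72
G1 X10.87 Y1.71
G1 X15.51 Y3.84
G1 X18.02 Y8.29
G1 X17.44 Y13.36
; layer 2
G0 Z9.31
G0 X15.93 Y12.67
G1 X13.17 Y15.68
G1 X9.16 Y16.49
G1 X5.45 Y14.79
G1 X3.44 Y11.23
G1 X3.91 Y7.17
G1 X6.67 Y4.16
G1 X10.68 Y3.35
G1 X14.39 Y5.05
G1 X16.40 Y8.61
G1 X15.93 Y12.67
; layer 3
G0 Z13.96
G0 X14.43 Y11.98
G1 X12.36 Y14.24
G1 X9.35 Y14.84
G1 X6.56 Y13.57
G1 X5.06 Y10.90
G1 X5.41 Y7.86
G1 X7.48 Y5.60
G1 X10.49 Y5.00
G1 X13.27 Y6.27
G1 X14.78 Y8.94
G1 X14.43 Y11.98
; layer 4
G0 Z18.61
G0 X12.93 Y11.30
G1 X11.54 Y12.80
G1 X9.54 Y13.20
G1 X7.68 Y12.35
G1 X6.68 Y10.57
G1 X6.91 Y8.54
G1 X8.30 Y7.04
G1 X10.30 Y6.64
G1 X12.16 Y7.49
G1 X13.16 Y9.27
G1 X12.93 Y11.30
; layer 5
G0 Z23.27
G0 X11.42 Y10.61
G1 X10.73 Y11.36
G1 X9.73 Y11.56
G1 X8.80 Y11.14
G1 X8.30 Y10.25
G1 X8.42 Y9.23
G1 X9.11 Y8.48
G1 X10.11 Y8.28
G1 X11.04 Y8.70
G1 X11.54 Y9.59
G1 X11.42 Y10.61
M2 ; end

The solid is a regular 10-sided pyramid, base circumscribed radius ≈ 9.92 mm, apex at z ≈ 27.9 mm. Slicing at Δz = 4.65 mm — 6 equal slices spanning the solid's height, so layer i sits at z = i·h/6 — gives 5 non-empty perimeters. Each is a 10-segment closed polygon; G0 lifts to the layer z and rapids to the start vertex, then G1 traces the edges. The cross-section shrinks linearly with z (the slice at the apex is degenerate and omitted).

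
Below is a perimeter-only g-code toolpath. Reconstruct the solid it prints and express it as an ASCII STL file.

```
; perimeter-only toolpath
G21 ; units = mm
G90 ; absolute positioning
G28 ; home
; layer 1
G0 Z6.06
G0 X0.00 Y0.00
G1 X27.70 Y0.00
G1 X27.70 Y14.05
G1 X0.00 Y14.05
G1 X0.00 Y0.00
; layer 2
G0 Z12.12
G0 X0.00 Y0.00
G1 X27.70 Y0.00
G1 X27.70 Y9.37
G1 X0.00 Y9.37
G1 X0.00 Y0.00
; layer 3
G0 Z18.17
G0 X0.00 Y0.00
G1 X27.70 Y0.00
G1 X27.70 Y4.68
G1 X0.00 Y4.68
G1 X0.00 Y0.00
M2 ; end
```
solid part
  facet normal 0.0000 0.0000 -1.0000
    outer loop
      vertex 27.70 18.74 0.00
      vertex 27.70 0.00 0.00
      vertex 0.00 0.00 0.00
    endloop
  endfacet
  facet normal 0.0000 0.0000 -1.0000
    outer loop
      vertex 0.00 18.74 0.00
      vertex 27.70 18.74 0.00
      vertex 0.00 0.00 0.00
    endloop
  endfacet
  facet normal 0.0000 -1.0000 0.0000
    outer loop
      vertex 0.00 0.00 0.00
      vertex 27.70 0.00 0.00
      vertex 27.70 0.00 24.23
    endloop
  endfacet
  facet normal 0.0000 -1.0000 0.0000
    outer loop
      vertex 0.00 0.00 0.00
      vertex 27.70 0.00 24.23
      vertex 0.00 0.00 24.23
    endloop
  endfacet
  facet normal 0.0000 0.7910 0.6118
    outer loop
      vertex 0.00 0.00 24.23
      vertex 27.70 0.00 24.23
      vertex 27.70 18.74 0.00
    endloop
  endfacet
  facet normal 0.0000 0.7910 0.6118
    outer loop
      vertex 0.00 0.00 24.23
      vertex 27.70 18.74 0.00
      vertex 0.00 18.74 0.00
    endloop
  endfacet
  facet normal -1.0000 0.0000 0.0000
    outer loop
      vertex 0.00 0.00 24.23
      vertex 0.00 18.74 0.00
      vertex 0.00 0.00 0.00
    endloop
  endfacet
  facet normal 1.0000 0.0000 0.0000
    outer loop
      vertex 27.70 0.00 0.00
      vertex 27.70 18.74 0.00
      vertex 27.70 0.00 24.23
    endloop
  endfacet
endsolid part

The G0 Z moves step by Δz≈6.06 mm. The G1 loops shrink linearly with z, so the solid tapers from its base footprint up to z≈24.2. Closing with a flat bottom cap and the tapered top and triangulating gives 8 facets — a wedge (ramp): 27.7 × 18.7 mm base, rising to 24.2 mm along the y=0 edge and sloping linearly to z=0 at y=18.7.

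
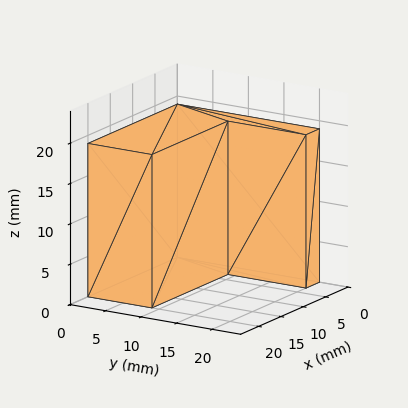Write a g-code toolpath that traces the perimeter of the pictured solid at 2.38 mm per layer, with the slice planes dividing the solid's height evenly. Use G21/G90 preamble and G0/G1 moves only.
Reading the render: the shape is an L-shaped prism: outer 20 × 20 mm, arm thicknesses ≈ 9 mm (horizontal) and 3 mm (vertical), extruded 19 mm in z (dimensions read to the nearest mm from the axis ticks). For the g-code, the solid's height is divided into equal slices at the stated Δz and each level perimeter traced with G1 moves after a G0 lift.

; perimeter-only toolpath
G21 ; units = mm
G90 ; absolute positioning
G28 ; home
; layer 1
G0 Z2.38
G0 X0.00 Y0.00
G1 X20.00 Y0.00
G1 X20.00 Y9.00
G1 X3.00 Y9.00
G1 X3.00 Y20.00
G1 X0.00 Y20.00
G1 X0.00 Y0.00
; layer 2
G0 Z4.75
G0 X0.00 Y0.00
G1 X20.00 Y0.00
G1 X20.00 Y9.00
G1 X3.00 Y9.00
G1 X3.00 Y20.00
G1 X0.00 Y20.00
G1 X0.00 Y0.00
; layer 3
G0 Z7.12
G0 X0.00 Y0.00
G1 X20.00 Y0.00
G1 X20.00 Y9.00
G1 X3.00 Y9.00
G1 X3.00 Y20.00
G1 X0.00 Y20.00
G1 X0.00 Y0.00
; layer 4
G0 Z9.50
G0 X0.00 Y0.00
G1 X20.00 Y0.00
G1 X20.00 Y9.00
G1 X3.00 Y9.00
G1 X3.00 Y20.00
G1 X0.00 Y20.00
G1 X0.00 Y0.00
; layer 5
G0 Z11.88
G0 X0.00 Y0.00
G1 X20.00 Y0.00
G1 X20.00 Y9.00
G1 X3.00 Y9.00
G1 X3.00 Y20.00
G1 X0.00 Y20.00
G1 X0.00 Y0.00
; layer 6
G0 Z14.25
G0 X0.00 Y0.00
G1 X20.00 Y0.00
G1 X20.00 Y9.00
G1 X3.00 Y9.00
G1 X3.00 Y20.00
G1 X0.00 Y20.00
G1 X0.00 Y0.00
; layer 7
G0 Z16.62
G0 X0.00 Y0.00
G1 X20.00 Y0.00
G1 X20.00 Y9.00
G1 X3.00 Y9.00
G1 X3.00 Y20.00
G1 X0.00 Y20.00
G1 X0.00 Y0.00
; layer 8
G0 Z19.00
G0 X0.00 Y0.00
G1 X20.00 Y0.00
G1 X20.00 Y9.00
G1 X3.00 Y9.00
G1 X3.00 Y20.00
G1 X0.00 Y20.00
G1 X0.00 Y0.00
M2 ; end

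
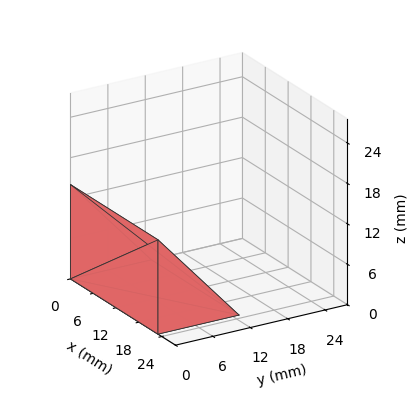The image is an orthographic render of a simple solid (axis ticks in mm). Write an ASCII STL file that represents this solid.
Reading the render: the shape is a wedge (ramp): 23 × 13 mm base, rising to 14 mm along the y=0 edge and sloping linearly to z=0 at y=13 (dimensions read to the nearest mm from the axis ticks). For the STL, each face is triangulated and given an outward normal.

solid part
  facet normal 0.0000 0.0000 -1.0000
    outer loop
      vertex 23.000 13.000 0.000
      vertex 23.000 0.000 0.000
      vertex 0.000 0.000 0.000
    endloop
  endfacet
  facet normal 0.0000 0.0000 -1.0000
    outer loop
      vertex 0.000 13.000 0.000
      vertex 23.000 13.000 0.000
      vertex 0.000 0.000 0.000
    endloop
  endfacet
  facet normal 0.0000 -1.0000 0.0000
    outer loop
      vertex 0.000 0.000 0.000
      vertex 23.000 0.000 0.000
      vertex 23.000 0.000 14.000
    endloop
  endfacet
  facet normal 0.0000 -1.0000 0.0000
    outer loop
      vertex 0.000 0.000 0.000
      vertex 23.000 0.000 14.000
      vertex 0.000 0.000 14.000
    endloop
  endfacet
  facet normal 0.0000 0.7328 0.6805
    outer loop
      vertex 0.000 0.000 14.000
      vertex 23.000 0.000 14.000
      vertex 23.000 13.000 0.000
    endloop
  endfacet
  facet normal 0.0000 0.7328 0.6805
    outer loop
      vertex 0.000 0.000 14.000
      vertex 23.000 13.000 0.000
      vertex 0.000 13.000 0.000
    endloop
  endfacet
  facet normal -1.0000 0.0000 0.0000
    outer loop
      vertex 0.000 0.000 14.000
      vertex 0.000 13.000 0.000
      vertex 0.000 0.000 0.000
    endloop
  endfacet
  facet normal 1.0000 0.0000 0.0000
    outer loop
      vertex 23.000 0.000 0.000
      vertex 23.000 13.000 0.000
      vertex 23.000 0.000 14.000
    endloop
  endfacet
endsolid part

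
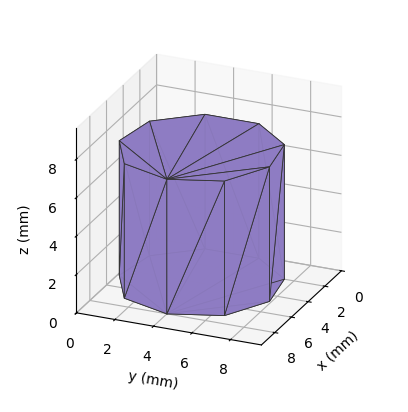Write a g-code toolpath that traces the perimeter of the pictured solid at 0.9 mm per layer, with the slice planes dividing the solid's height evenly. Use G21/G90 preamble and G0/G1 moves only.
Reading the render: the shape is a regular 9-sided prism (a cylinder approximated with 9 flat sides), circumscribed radius ≈ 4 mm, height ≈ 7 mm (dimensions read to the nearest mm from the axis ticks). For the g-code, the solid's height is divided into equal slices at the stated Δz and each level perimeter traced with G1 moves after a G0 lift.

; perimeter-only toolpath
G21 ; units = mm
G90 ; absolute positioning
G28 ; home
; layer 1
G0 Z0.9
G0 X8.0 Y4.0
G1 X7.1 Y6.6
G1 X4.7 Y7.9
G1 X2.0 Y7.5
G1 X0.2 Y5.4
G1 X0.2 Y2.6
G1 X2.0 Y0.5
G1 X4.7 Y0.1
G1 X7.1 Y1.4
G1 X8.0 Y4.0
; layer 2
G0 Z1.8
G0 X8.0 Y4.0
G1 X7.1 Y6.6
G1 X4.7 Y7.9
G1 X2.0 Y7.5
G1 X0.2 Y5.4
G1 X0.2 Y2.6
G1 X2.0 Y0.5
G1 X4.7 Y0.1
G1 X7.1 Y1.4
G1 X8.0 Y4.0
; layer 3
G0 Z2.6
G0 X8.0 Y4.0
G1 X7.1 Y6.6
G1 X4.7 Y7.9
G1 X2.0 Y7.5
G1 X0.2 Y5.4
G1 X0.2 Y2.6
G1 X2.0 Y0.5
G1 X4.7 Y0.1
G1 X7.1 Y1.4
G1 X8.0 Y4.0
; layer 4
G0 Z3.5
G0 X8.0 Y4.0
G1 X7.1 Y6.6
G1 X4.7 Y7.9
G1 X2.0 Y7.5
G1 X0.2 Y5.4
G1 X0.2 Y2.6
G1 X2.0 Y0.5
G1 X4.7 Y0.1
G1 X7.1 Y1.4
G1 X8.0 Y4.0
; layer 5
G0 Z4.4
G0 X8.0 Y4.0
G1 X7.1 Y6.6
G1 X4.7 Y7.9
G1 X2.0 Y7.5
G1 X0.2 Y5.4
G1 X0.2 Y2.6
G1 X2.0 Y0.5
G1 X4.7 Y0.1
G1 X7.1 Y1.4
G1 X8.0 Y4.0
; layer 6
G0 Z5.2
G0 X8.0 Y4.0
G1 X7.1 Y6.6
G1 X4.7 Y7.9
G1 X2.0 Y7.5
G1 X0.2 Y5.4
G1 X0.2 Y2.6
G1 X2.0 Y0.5
G1 X4.7 Y0.1
G1 X7.1 Y1.4
G1 X8.0 Y4.0
; layer 7
G0 Z6.1
G0 X8.0 Y4.0
G1 X7.1 Y6.6
G1 X4.7 Y7.9
G1 X2.0 Y7.5
G1 X0.2 Y5.4
G1 X0.2 Y2.6
G1 X2.0 Y0.5
G1 X4.7 Y0.1
G1 X7.1 Y1.4
G1 X8.0 Y4.0
; layer 8
G0 Z7.0
G0 X8.0 Y4.0
G1 X7.1 Y6.6
G1 X4.7 Y7.9
G1 X2.0 Y7.5
G1 X0.2 Y5.4
G1 X0.2 Y2.6
G1 X2.0 Y0.5
G1 X4.7 Y0.1
G1 X7.1 Y1.4
G1 X8.0 Y4.0
M2 ; end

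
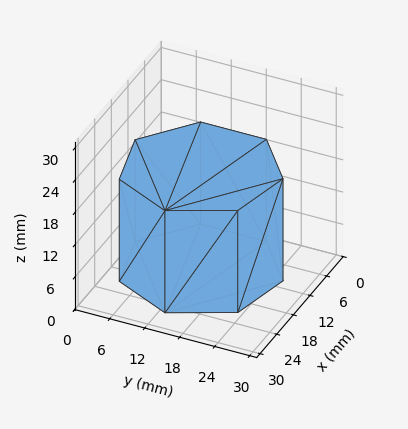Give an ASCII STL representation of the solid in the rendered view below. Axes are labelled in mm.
Reading the render: the shape is a regular 7-sided prism (a cylinder approximated with 7 flat sides), circumscribed radius ≈ 13 mm, height ≈ 19 mm (dimensions read to the nearest mm from the axis ticks). For the STL, each face is triangulated and given an outward normal.

solid part
  facet normal 0.0000 0.0000 -1.0000
    outer loop
      vertex 10.11 25.67 0.00
      vertex 21.11 23.16 0.00
      vertex 26.00 13.00 0.00
    endloop
  endfacet
  facet normal 0.0000 0.0000 -1.0000
    outer loop
      vertex 1.29 18.64 0.00
      vertex 10.11 25.67 0.00
      vertex 26.00 13.00 0.00
    endloop
  endfacet
  facet normal 0.0000 0.0000 -1.0000
    outer loop
      vertex 1.29 7.36 0.00
      vertex 1.29 18.64 0.00
      vertex 26.00 13.00 0.00
    endloop
  endfacet
  facet normal 0.0000 0.0000 -1.0000
    outer loop
      vertex 10.11 0.33 0.00
      vertex 1.29 7.36 0.00
      vertex 26.00 13.00 0.00
    endloop
  endfacet
  facet normal 0.0000 0.0000 -1.0000
    outer loop
      vertex 21.11 2.84 0.00
      vertex 10.11 0.33 0.00
      vertex 26.00 13.00 0.00
    endloop
  endfacet
  facet normal 0.0000 0.0000 1.0000
    outer loop
      vertex 26.00 13.00 19.00
      vertex 21.11 23.16 19.00
      vertex 10.11 25.67 19.00
    endloop
  endfacet
  facet normal 0.0000 0.0000 1.0000
    outer loop
      vertex 26.00 13.00 19.00
      vertex 10.11 25.67 19.00
      vertex 1.29 18.64 19.00
    endloop
  endfacet
  facet normal 0.0000 0.0000 1.0000
    outer loop
      vertex 26.00 13.00 19.00
      vertex 1.29 18.64 19.00
      vertex 1.29 7.36 19.00
    endloop
  endfacet
  facet normal 0.0000 0.0000 1.0000
    outer loop
      vertex 26.00 13.00 19.00
      vertex 1.29 7.36 19.00
      vertex 10.11 0.33 19.00
    endloop
  endfacet
  facet normal 0.0000 0.0000 1.0000
    outer loop
      vertex 26.00 13.00 19.00
      vertex 10.11 0.33 19.00
      vertex 21.11 2.84 19.00
    endloop
  endfacet
  facet normal 0.9011 0.4337 0.0000
    outer loop
      vertex 26.00 13.00 0.00
      vertex 21.11 23.16 0.00
      vertex 21.11 23.16 19.00
    endloop
  endfacet
  facet normal 0.9011 0.4337 0.0000
    outer loop
      vertex 26.00 13.00 0.00
      vertex 21.11 23.16 19.00
      vertex 26.00 13.00 19.00
    endloop
  endfacet
  facet normal 0.2225 0.9749 0.0000
    outer loop
      vertex 21.11 23.16 0.00
      vertex 10.11 25.67 0.00
      vertex 10.11 25.67 19.00
    endloop
  endfacet
  facet normal 0.2225 0.9749 0.0000
    outer loop
      vertex 21.11 23.16 0.00
      vertex 10.11 25.67 19.00
      vertex 21.11 23.16 19.00
    endloop
  endfacet
  facet normal -0.6233 0.7820 0.0000
    outer loop
      vertex 10.11 25.67 0.00
      vertex 1.29 18.64 0.00
      vertex 1.29 18.64 19.00
    endloop
  endfacet
  facet normal -0.6233 0.7820 0.0000
    outer loop
      vertex 10.11 25.67 0.00
      vertex 1.29 18.64 19.00
      vertex 10.11 25.67 19.00
    endloop
  endfacet
  facet normal -1.0000 0.0000 0.0000
    outer loop
      vertex 1.29 18.64 0.00
      vertex 1.29 7.36 0.00
      vertex 1.29 7.36 19.00
    endloop
  endfacet
  facet normal -1.0000 0.0000 0.0000
    outer loop
      vertex 1.29 18.64 0.00
      vertex 1.29 7.36 19.00
      vertex 1.29 18.64 19.00
    endloop
  endfacet
  facet normal -0.6233 -0.7820 0.0000
    outer loop
      vertex 1.29 7.36 0.00
      vertex 10.11 0.33 0.00
      vertex 10.11 0.33 19.00
    endloop
  endfacet
  facet normal -0.6233 -0.7820 0.0000
    outer loop
      vertex 1.29 7.36 0.00
      vertex 10.11 0.33 19.00
      vertex 1.29 7.36 19.00
    endloop
  endfacet
  facet normal 0.2225 -0.9749 0.0000
    outer loop
      vertex 10.11 0.33 0.00
      vertex 21.11 2.84 0.00
      vertex 21.11 2.84 19.00
    endloop
  endfacet
  facet normal 0.2225 -0.9749 0.0000
    outer loop
      vertex 10.11 0.33 0.00
      vertex 21.11 2.84 19.00
      vertex 10.11 0.33 19.00
    endloop
  endfacet
  facet normal 0.9011 -0.4337 0.0000
    outer loop
      vertex 21.11 2.84 0.00
      vertex 26.00 13.00 0.00
      vertex 26.00 13.00 19.00
    endloop
  endfacet
  facet normal 0.9011 -0.4337 0.0000
    outer loop
      vertex 21.11 2.84 0.00
      vertex 26.00 13.00 19.00
      vertex 21.11 2.84 19.00
    endloop
  endfacet
endsolid part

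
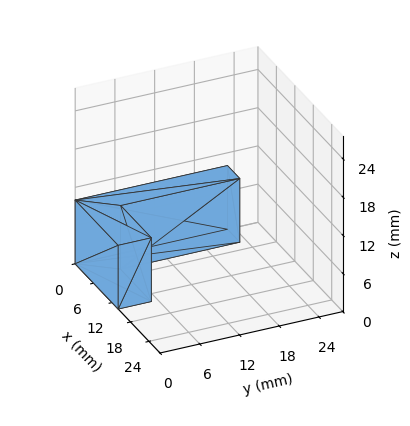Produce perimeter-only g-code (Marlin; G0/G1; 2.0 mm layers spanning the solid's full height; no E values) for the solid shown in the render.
Reading the render: the shape is an L-shaped prism: outer 14 × 23 mm, arm thicknesses ≈ 5 mm (horizontal) and 4 mm (vertical), extruded 10 mm in z (dimensions read to the nearest mm from the axis ticks). For the g-code, the solid's height is divided into equal slices at the stated Δz and each level perimeter traced with G1 moves after a G0 lift.

; perimeter-only toolpath
G21 ; units = mm
G90 ; absolute positioning
G28 ; home
; layer 1
G0 Z2.0
G0 X0.0 Y0.0
G1 X14.0 Y0.0
G1 X14.0 Y5.0
G1 X4.0 Y5.0
G1 X4.0 Y23.0
G1 X0.0 Y23.0
G1 X0.0 Y0.0
; layer 2
G0 Z4.0
G0 X0.0 Y0.0
G1 X14.0 Y0.0
G1 X14.0 Y5.0
G1 X4.0 Y5.0
G1 X4.0 Y23.0
G1 X0.0 Y23.0
G1 X0.0 Y0.0
; layer 3
G0 Z6.0
G0 X0.0 Y0.0
G1 X14.0 Y0.0
G1 X14.0 Y5.0
G1 X4.0 Y5.0
G1 X4.0 Y23.0
G1 X0.0 Y23.0
G1 X0.0 Y0.0
; layer 4
G0 Z8.0
G0 X0.0 Y0.0
G1 X14.0 Y0.0
G1 X14.0 Y5.0
G1 X4.0 Y5.0
G1 X4.0 Y23.0
G1 X0.0 Y23.0
G1 X0.0 Y0.0
; layer 5
G0 Z10.0
G0 X0.0 Y0.0
G1 X14.0 Y0.0
G1 X14.0 Y5.0
G1 X4.0 Y5.0
G1 X4.0 Y23.0
G1 X0.0 Y23.0
G1 X0.0 Y0.0
M2 ; end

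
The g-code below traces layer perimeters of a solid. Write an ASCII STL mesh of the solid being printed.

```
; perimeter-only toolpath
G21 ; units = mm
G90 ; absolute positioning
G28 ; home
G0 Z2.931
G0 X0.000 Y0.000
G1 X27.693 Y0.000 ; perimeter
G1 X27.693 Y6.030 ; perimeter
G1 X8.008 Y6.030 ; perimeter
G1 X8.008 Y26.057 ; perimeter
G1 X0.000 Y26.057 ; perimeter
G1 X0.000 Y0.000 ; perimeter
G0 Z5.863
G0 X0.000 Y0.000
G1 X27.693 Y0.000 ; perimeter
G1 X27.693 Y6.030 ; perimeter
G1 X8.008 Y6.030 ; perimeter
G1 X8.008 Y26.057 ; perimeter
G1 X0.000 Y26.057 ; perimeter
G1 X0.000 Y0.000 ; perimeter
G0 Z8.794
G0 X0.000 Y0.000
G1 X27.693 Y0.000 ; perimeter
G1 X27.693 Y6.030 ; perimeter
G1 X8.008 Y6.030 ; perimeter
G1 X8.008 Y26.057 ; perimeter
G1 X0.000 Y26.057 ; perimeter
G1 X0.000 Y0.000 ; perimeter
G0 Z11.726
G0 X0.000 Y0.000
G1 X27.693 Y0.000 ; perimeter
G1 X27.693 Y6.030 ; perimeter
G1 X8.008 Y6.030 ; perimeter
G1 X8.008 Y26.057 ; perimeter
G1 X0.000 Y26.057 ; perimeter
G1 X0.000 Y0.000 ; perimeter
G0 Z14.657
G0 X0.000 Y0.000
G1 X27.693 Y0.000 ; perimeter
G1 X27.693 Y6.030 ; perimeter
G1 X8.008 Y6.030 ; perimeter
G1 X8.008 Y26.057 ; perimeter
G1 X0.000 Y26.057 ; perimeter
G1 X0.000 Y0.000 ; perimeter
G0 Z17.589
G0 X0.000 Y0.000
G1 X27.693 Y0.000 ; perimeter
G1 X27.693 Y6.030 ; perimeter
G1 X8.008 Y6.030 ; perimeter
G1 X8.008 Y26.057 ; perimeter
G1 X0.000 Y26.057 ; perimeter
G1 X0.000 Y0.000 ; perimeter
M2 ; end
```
solid part
  facet normal 0.0000 0.0000 -1.0000
    outer loop
      vertex 27.693 6.030 0.000
      vertex 27.693 0.000 0.000
      vertex 0.000 0.000 0.000
    endloop
  endfacet
  facet normal 0.0000 0.0000 -1.0000
    outer loop
      vertex 8.008 6.030 0.000
      vertex 27.693 6.030 0.000
      vertex 0.000 0.000 0.000
    endloop
  endfacet
  facet normal 0.0000 0.0000 -1.0000
    outer loop
      vertex 8.008 26.057 0.000
      vertex 8.008 6.030 0.000
      vertex 0.000 0.000 0.000
    endloop
  endfacet
  facet normal 0.0000 0.0000 -1.0000
    outer loop
      vertex 0.000 26.057 0.000
      vertex 8.008 26.057 0.000
      vertex 0.000 0.000 0.000
    endloop
  endfacet
  facet normal 0.0000 0.0000 1.0000
    outer loop
      vertex 0.000 0.000 17.589
      vertex 27.693 0.000 17.589
      vertex 27.693 6.030 17.589
    endloop
  endfacet
  facet normal 0.0000 0.0000 1.0000
    outer loop
      vertex 0.000 0.000 17.589
      vertex 27.693 6.030 17.589
      vertex 8.008 6.030 17.589
    endloop
  endfacet
  facet normal 0.0000 0.0000 1.0000
    outer loop
      vertex 0.000 0.000 17.589
      vertex 8.008 6.030 17.589
      vertex 8.008 26.057 17.589
    endloop
  endfacet
  facet normal 0.0000 0.0000 1.0000
    outer loop
      vertex 0.000 0.000 17.589
      vertex 8.008 26.057 17.589
      vertex 0.000 26.057 17.589
    endloop
  endfacet
  facet normal 0.0000 -1.0000 0.0000
    outer loop
      vertex 0.000 0.000 0.000
      vertex 27.693 0.000 0.000
      vertex 27.693 0.000 17.589
    endloop
  endfacet
  facet normal 0.0000 -1.0000 0.0000
    outer loop
      vertex 0.000 0.000 0.000
      vertex 27.693 0.000 17.589
      vertex 0.000 0.000 17.589
    endloop
  endfacet
  facet normal 1.0000 0.0000 0.0000
    outer loop
      vertex 27.693 0.000 0.000
      vertex 27.693 6.030 0.000
      vertex 27.693 6.030 17.589
    endloop
  endfacet
  facet normal 1.0000 0.0000 0.0000
    outer loop
      vertex 27.693 0.000 0.000
      vertex 27.693 6.030 17.589
      vertex 27.693 0.000 17.589
    endloop
  endfacet
  facet normal 0.0000 1.0000 0.0000
    outer loop
      vertex 27.693 6.030 0.000
      vertex 8.008 6.030 0.000
      vertex 8.008 6.030 17.589
    endloop
  endfacet
  facet normal 0.0000 1.0000 0.0000
    outer loop
      vertex 27.693 6.030 0.000
      vertex 8.008 6.030 17.589
      vertex 27.693 6.030 17.589
    endloop
  endfacet
  facet normal 1.0000 0.0000 0.0000
    outer loop
      vertex 8.008 6.030 0.000
      vertex 8.008 26.057 0.000
      vertex 8.008 26.057 17.589
    endloop
  endfacet
  facet normal 1.0000 0.0000 0.0000
    outer loop
      vertex 8.008 6.030 0.000
      vertex 8.008 26.057 17.589
      vertex 8.008 6.030 17.589
    endloop
  endfacet
  facet normal 0.0000 1.0000 0.0000
    outer loop
      vertex 8.008 26.057 0.000
      vertex 0.000 26.057 0.000
      vertex 0.000 26.057 17.589
    endloop
  endfacet
  facet normal 0.0000 1.0000 0.0000
    outer loop
      vertex 8.008 26.057 0.000
      vertex 0.000 26.057 17.589
      vertex 8.008 26.057 17.589
    endloop
  endfacet
  facet normal -1.0000 0.0000 0.0000
    outer loop
      vertex 0.000 26.057 0.000
      vertex 0.000 0.000 0.000
      vertex 0.000 0.000 17.589
    endloop
  endfacet
  facet normal -1.0000 0.0000 0.0000
    outer loop
      vertex 0.000 26.057 0.000
      vertex 0.000 0.000 17.589
      vertex 0.000 26.057 17.589
    endloop
  endfacet
endsolid part

The G0 Z moves step by Δz≈2.931 mm. Every layer's G1 loop is the same polygon, so the solid is a straight extrusion of it from z=0 to z≈17.6. Closing with flat bottom and top caps and triangulating gives 20 facets — an L-shaped prism: outer 27.7 × 26.1 mm, arm thicknesses ≈ 6.03 mm (horizontal) and 8.01 mm (vertical), extruded 17.6 mm in z.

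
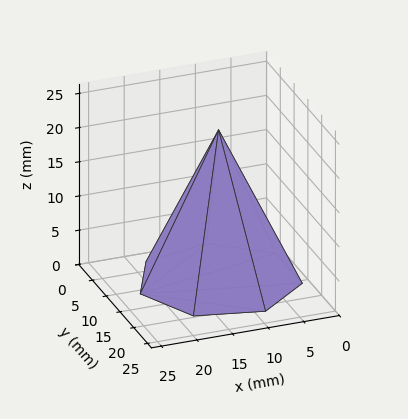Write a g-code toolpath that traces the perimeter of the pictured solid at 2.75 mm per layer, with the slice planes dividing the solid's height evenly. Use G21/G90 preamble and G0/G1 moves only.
Reading the render: the shape is a regular 7-sided pyramid, base circumscribed radius ≈ 11 mm, apex at z ≈ 22 mm (dimensions read to the nearest mm from the axis ticks). For the g-code, the solid's height is divided into equal slices at the stated Δz and each level perimeter traced with G1 moves after a G0 lift.

; perimeter-only toolpath
G21 ; units = mm
G90 ; absolute positioning
G28 ; home
; layer 1
G0 Z2.75
G0 X20.62 Y11.00
G1 X17.00 Y18.53
G1 X8.86 Y20.38
G1 X2.33 Y15.17
G1 X2.33 Y6.83
G1 X8.86 Y1.62
G1 X17.00 Y3.48
G1 X20.62 Y11.00
; layer 2
G0 Z5.50
G0 X19.25 Y11.00
G1 X16.14 Y17.45
G1 X9.16 Y19.04
G1 X3.57 Y14.58
G1 X3.57 Y7.42
G1 X9.16 Y2.96
G1 X16.14 Y4.55
G1 X19.25 Y11.00
; layer 3
G0 Z8.25
G0 X17.88 Y11.00
G1 X15.29 Y16.38
G1 X9.47 Y17.70
G1 X4.81 Y13.98
G1 X4.81 Y8.02
G1 X9.47 Y4.30
G1 X15.29 Y5.62
G1 X17.88 Y11.00
; layer 4
G0 Z11.00
G0 X16.50 Y11.00
G1 X14.43 Y15.30
G1 X9.78 Y16.36
G1 X6.04 Y13.38
G1 X6.04 Y8.62
G1 X9.78 Y5.64
G1 X14.43 Y6.70
G1 X16.50 Y11.00
; layer 5
G0 Z13.75
G0 X15.12 Y11.00
G1 X13.57 Y14.23
G1 X10.08 Y15.02
G1 X7.28 Y12.79
G1 X7.28 Y9.21
G1 X10.08 Y6.98
G1 X13.57 Y7.78
G1 X15.12 Y11.00
; layer 6
G0 Z16.50
G0 X13.75 Y11.00
G1 X12.71 Y13.15
G1 X10.39 Y13.68
G1 X8.52 Y12.19
G1 X8.52 Y9.81
G1 X10.39 Y8.32
G1 X12.71 Y8.85
G1 X13.75 Y11.00
; layer 7
G0 Z19.25
G0 X12.38 Y11.00
G1 X11.86 Y12.07
G1 X10.69 Y12.34
G1 X9.76 Y11.60
G1 X9.76 Y10.40
G1 X10.69 Y9.66
G1 X11.86 Y9.93
G1 X12.38 Y11.00
M2 ; end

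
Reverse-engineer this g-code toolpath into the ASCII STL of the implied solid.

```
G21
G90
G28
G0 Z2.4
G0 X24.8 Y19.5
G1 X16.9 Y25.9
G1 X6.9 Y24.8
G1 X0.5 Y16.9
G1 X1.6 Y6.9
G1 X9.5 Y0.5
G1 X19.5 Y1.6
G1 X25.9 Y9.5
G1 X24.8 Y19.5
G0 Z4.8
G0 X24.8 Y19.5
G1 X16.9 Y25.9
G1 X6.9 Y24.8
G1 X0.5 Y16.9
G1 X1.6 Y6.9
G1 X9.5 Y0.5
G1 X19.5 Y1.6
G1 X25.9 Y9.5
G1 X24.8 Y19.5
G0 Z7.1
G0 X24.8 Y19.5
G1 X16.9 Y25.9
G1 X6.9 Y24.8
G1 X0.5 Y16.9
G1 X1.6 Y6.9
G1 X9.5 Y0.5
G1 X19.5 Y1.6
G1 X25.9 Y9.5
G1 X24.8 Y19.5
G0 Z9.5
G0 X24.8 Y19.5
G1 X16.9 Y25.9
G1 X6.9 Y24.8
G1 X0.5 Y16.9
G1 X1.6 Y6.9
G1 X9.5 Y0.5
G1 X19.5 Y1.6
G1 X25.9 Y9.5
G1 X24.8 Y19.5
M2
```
solid part
  facet normal 0.0000 0.0000 -1.0000
    outer loop
      vertex 6.9 24.8 0.0
      vertex 16.9 25.9 0.0
      vertex 24.8 19.5 0.0
    endloop
  endfacet
  facet normal 0.0000 0.0000 -1.0000
    outer loop
      vertex 0.5 16.9 0.0
      vertex 6.9 24.8 0.0
      vertex 24.8 19.5 0.0
    endloop
  endfacet
  facet normal 0.0000 0.0000 -1.0000
    outer loop
      vertex 1.6 6.9 0.0
      vertex 0.5 16.9 0.0
      vertex 24.8 19.5 0.0
    endloop
  endfacet
  facet normal 0.0000 0.0000 -1.0000
    outer loop
      vertex 9.5 0.5 0.0
      vertex 1.6 6.9 0.0
      vertex 24.8 19.5 0.0
    endloop
  endfacet
  facet normal 0.0000 0.0000 -1.0000
    outer loop
      vertex 19.5 1.6 0.0
      vertex 9.5 0.5 0.0
      vertex 24.8 19.5 0.0
    endloop
  endfacet
  facet normal 0.0000 0.0000 -1.0000
    outer loop
      vertex 25.9 9.5 0.0
      vertex 19.5 1.6 0.0
      vertex 24.8 19.5 0.0
    endloop
  endfacet
  facet normal 0.0000 0.0000 1.0000
    outer loop
      vertex 24.8 19.5 9.5
      vertex 16.9 25.9 9.5
      vertex 6.9 24.8 9.5
    endloop
  endfacet
  facet normal 0.0000 0.0000 1.0000
    outer loop
      vertex 24.8 19.5 9.5
      vertex 6.9 24.8 9.5
      vertex 0.5 16.9 9.5
    endloop
  endfacet
  facet normal 0.0000 0.0000 1.0000
    outer loop
      vertex 24.8 19.5 9.5
      vertex 0.5 16.9 9.5
      vertex 1.6 6.9 9.5
    endloop
  endfacet
  facet normal 0.0000 0.0000 1.0000
    outer loop
      vertex 24.8 19.5 9.5
      vertex 1.6 6.9 9.5
      vertex 9.5 0.5 9.5
    endloop
  endfacet
  facet normal 0.0000 0.0000 1.0000
    outer loop
      vertex 24.8 19.5 9.5
      vertex 9.5 0.5 9.5
      vertex 19.5 1.6 9.5
    endloop
  endfacet
  facet normal 0.0000 0.0000 1.0000
    outer loop
      vertex 24.8 19.5 9.5
      vertex 19.5 1.6 9.5
      vertex 25.9 9.5 9.5
    endloop
  endfacet
  facet normal 0.6295 0.7770 0.0000
    outer loop
      vertex 24.8 19.5 0.0
      vertex 16.9 25.9 0.0
      vertex 16.9 25.9 9.5
    endloop
  endfacet
  facet normal 0.6295 0.7770 0.0000
    outer loop
      vertex 24.8 19.5 0.0
      vertex 16.9 25.9 9.5
      vertex 24.8 19.5 9.5
    endloop
  endfacet
  facet normal -0.1093 0.9940 0.0000
    outer loop
      vertex 16.9 25.9 0.0
      vertex 6.9 24.8 0.0
      vertex 6.9 24.8 9.5
    endloop
  endfacet
  facet normal -0.1093 0.9940 0.0000
    outer loop
      vertex 16.9 25.9 0.0
      vertex 6.9 24.8 9.5
      vertex 16.9 25.9 9.5
    endloop
  endfacet
  facet normal -0.7770 0.6295 0.0000
    outer loop
      vertex 6.9 24.8 0.0
      vertex 0.5 16.9 0.0
      vertex 0.5 16.9 9.5
    endloop
  endfacet
  facet normal -0.7770 0.6295 0.0000
    outer loop
      vertex 6.9 24.8 0.0
      vertex 0.5 16.9 9.5
      vertex 6.9 24.8 9.5
    endloop
  endfacet
  facet normal -0.9940 -0.1093 0.0000
    outer loop
      vertex 0.5 16.9 0.0
      vertex 1.6 6.9 0.0
      vertex 1.6 6.9 9.5
    endloop
  endfacet
  facet normal -0.9940 -0.1093 0.0000
    outer loop
      vertex 0.5 16.9 0.0
      vertex 1.6 6.9 9.5
      vertex 0.5 16.9 9.5
    endloop
  endfacet
  facet normal -0.6295 -0.7770 0.0000
    outer loop
      vertex 1.6 6.9 0.0
      vertex 9.5 0.5 0.0
      vertex 9.5 0.5 9.5
    endloop
  endfacet
  facet normal -0.6295 -0.7770 0.0000
    outer loop
      vertex 1.6 6.9 0.0
      vertex 9.5 0.5 9.5
      vertex 1.6 6.9 9.5
    endloop
  endfacet
  facet normal 0.1093 -0.9940 0.0000
    outer loop
      vertex 9.5 0.5 0.0
      vertex 19.5 1.6 0.0
      vertex 19.5 1.6 9.5
    endloop
  endfacet
  facet normal 0.1093 -0.9940 0.0000
    outer loop
      vertex 9.5 0.5 0.0
      vertex 19.5 1.6 9.5
      vertex 9.5 0.5 9.5
    endloop
  endfacet
  facet normal 0.7770 -0.6295 0.0000
    outer loop
      vertex 19.5 1.6 0.0
      vertex 25.9 9.5 0.0
      vertex 25.9 9.5 9.5
    endloop
  endfacet
  facet normal 0.7770 -0.6295 0.0000
    outer loop
      vertex 19.5 1.6 0.0
      vertex 25.9 9.5 9.5
      vertex 19.5 1.6 9.5
    endloop
  endfacet
  facet normal 0.9940 0.1093 0.0000
    outer loop
      vertex 25.9 9.5 0.0
      vertex 24.8 19.5 0.0
      vertex 24.8 19.5 9.5
    endloop
  endfacet
  facet normal 0.9940 0.1093 0.0000
    outer loop
      vertex 25.9 9.5 0.0
      vertex 24.8 19.5 9.5
      vertex 25.9 9.5 9.5
    endloop
  endfacet
endsolid part

The G0 Z moves step by Δz≈2.4 mm. Every layer's G1 loop is the same polygon, so the solid is a straight extrusion of it from z=0 to z≈9.5. Closing with flat bottom and top caps and triangulating gives 28 facets — a regular 8-sided prism (a cylinder approximated with 8 flat sides), circumscribed radius ≈ 13.2 mm, height ≈ 9.5 mm.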